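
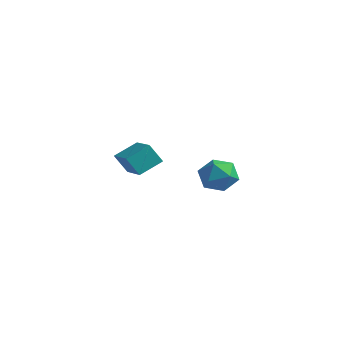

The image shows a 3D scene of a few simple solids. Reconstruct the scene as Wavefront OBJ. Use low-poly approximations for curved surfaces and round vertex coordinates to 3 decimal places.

v -2.798 -1.134 0.36
v -2.385 0.062 0.983
v -4.32 -0.333 -0.17
v -3.907 0.863 0.453
v -2.253 -0.783 -0.673
v -1.84 0.413 -0.05
v -3.775 0.018 -1.203
v -3.362 1.214 -0.58
v 2.413 0.13 0.8
v 3.012 -0.293 1.524
v 2.208 -1.367 0.096
v 2.807 -1.79 0.82
v 1.876 -1.425 1.069
v 2.003 -0.5 1.505
v 3.217 -1.16 0.115
v 3.344 -0.235 0.551
v 3.509 -1.09 1.101
v 2.68 -1.254 1.691
v 2.54 -0.406 -0.071
v 1.711 -0.57 0.519
f 2 4 1
f 5 2 1
f 1 4 3
f 3 5 1
f 2 8 4
f 6 2 5
f 6 8 2
f 4 8 3
f 7 5 3
f 3 8 7
f 7 6 5
f 8 6 7
f 9 20 14
f 9 14 10
f 9 10 16
f 9 16 19
f 9 19 20
f 10 14 18
f 14 20 13
f 20 19 11
f 19 16 15
f 16 10 17
f 12 18 13
f 12 13 11
f 12 11 15
f 12 15 17
f 12 17 18
f 13 18 14
f 11 13 20
f 15 11 19
f 17 15 16
f 18 17 10



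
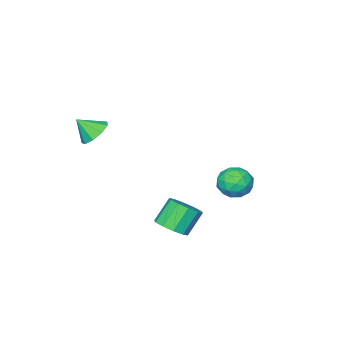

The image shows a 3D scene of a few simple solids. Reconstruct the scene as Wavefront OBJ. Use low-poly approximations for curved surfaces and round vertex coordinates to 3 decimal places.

v -4.289 1.451 -1.96
v -3.593 2.173 -1.499
v -2.907 0.427 -2.441
v -2.211 1.149 -1.98
v -2.879 0.543 -1.344
v -3.734 1.176 -1.046
v -2.766 1.424 -2.894
v -3.621 2.057 -2.596
v -2.652 2.157 -2.076
v -2.722 1.612 -1.118
v -3.778 0.988 -2.822
v -3.848 0.443 -1.864
v -4.062 1.902 -1.687
v -2.438 0.698 -2.253
v -2.831 0.342 -1.879
v -2.421 0.766 -1.608
v -4.145 1.316 -1.421
v -3.736 1.741 -1.15
v -3.317 0.782 -1.059
v -2.764 0.859 -2.79
v -2.355 1.284 -2.519
v -4.079 1.834 -2.332
v -3.669 2.258 -2.061
v -3.183 1.818 -2.881
v -3.1 2.317 -1.755
v -2.288 1.715 -2.038
v -2.614 1.876 -2.575
v -3.116 2.248 -2.4
v -3.141 1.997 -1.192
v -2.329 1.395 -1.475
v -2.722 1.039 -1.101
v -3.224 1.411 -0.926
v -2.588 1.987 -1.531
v -4.171 1.205 -2.465
v -3.359 0.603 -2.748
v -3.276 1.189 -3.014
v -3.778 1.561 -2.839
v -4.212 0.885 -1.902
v -3.4 0.283 -2.185
v -3.384 0.352 -1.54
v -3.886 0.724 -1.365
v -3.912 0.613 -2.409
v 2.545 -3.538 2.153
v 3.162 -3.915 1.462
v 3.215 -4.262 3.147
v 3.419 -3.332 1.713
v 3.267 -2.846 2.17
v 2.777 -2.684 2.619
v 2.179 -2.921 2.85
v 1.751 -3.447 2.755
v 1.695 -4.015 2.379
v 2.037 -4.36 1.897
v 2.616 -4.321 1.535
v 3.57 3.535 -1.55
v 4.337 3.763 -0.984
v 3.356 3.833 0.316
v 2.59 3.605 -0.25
v 4.098 4.279 -1.192
v 3.117 4.349 0.108
v 3.657 4.511 -1.537
v 2.677 4.581 -0.237
v 3.184 4.37 -1.887
v 2.203 4.44 -0.587
v 2.857 3.911 -2.108
v 1.877 3.98 -0.808
v 2.804 3.307 -2.116
v 1.823 3.377 -0.816
v 3.043 2.791 -1.908
v 2.062 2.861 -0.608
v 3.483 2.559 -1.563
v 2.503 2.629 -0.263
v 3.957 2.7 -1.213
v 2.976 2.77 0.087
v 4.283 3.16 -0.992
v 3.303 3.229 0.308
f 1 38 17
f 38 12 41
f 17 41 6
f 38 41 17
f 1 17 13
f 17 6 18
f 13 18 2
f 17 18 13
f 1 13 22
f 13 2 23
f 22 23 8
f 13 23 22
f 1 22 34
f 22 8 37
f 34 37 11
f 22 37 34
f 1 34 38
f 34 11 42
f 38 42 12
f 34 42 38
f 2 18 29
f 18 6 32
f 29 32 10
f 18 32 29
f 6 41 19
f 41 12 40
f 19 40 5
f 41 40 19
f 12 42 39
f 42 11 35
f 39 35 3
f 42 35 39
f 11 37 36
f 37 8 24
f 36 24 7
f 37 24 36
f 8 23 28
f 23 2 25
f 28 25 9
f 23 25 28
f 4 30 16
f 30 10 31
f 16 31 5
f 30 31 16
f 4 16 14
f 16 5 15
f 14 15 3
f 16 15 14
f 4 14 21
f 14 3 20
f 21 20 7
f 14 20 21
f 4 21 26
f 21 7 27
f 26 27 9
f 21 27 26
f 4 26 30
f 26 9 33
f 30 33 10
f 26 33 30
f 5 31 19
f 31 10 32
f 19 32 6
f 31 32 19
f 3 15 39
f 15 5 40
f 39 40 12
f 15 40 39
f 7 20 36
f 20 3 35
f 36 35 11
f 20 35 36
f 9 27 28
f 27 7 24
f 28 24 8
f 27 24 28
f 10 33 29
f 33 9 25
f 29 25 2
f 33 25 29
f 44 43 46
f 44 46 45
f 46 43 47
f 46 47 45
f 47 43 48
f 47 48 45
f 48 43 49
f 48 49 45
f 49 43 50
f 49 50 45
f 50 43 51
f 50 51 45
f 51 43 52
f 51 52 45
f 52 43 53
f 52 53 45
f 53 43 44
f 53 44 45
f 55 54 58
f 55 58 56
f 56 58 59
f 56 59 57
f 58 54 60
f 58 60 59
f 59 60 61
f 59 61 57
f 60 54 62
f 60 62 61
f 61 62 63
f 61 63 57
f 62 54 64
f 62 64 63
f 63 64 65
f 63 65 57
f 64 54 66
f 64 66 65
f 65 66 67
f 65 67 57
f 66 54 68
f 66 68 67
f 67 68 69
f 67 69 57
f 68 54 70
f 68 70 69
f 69 70 71
f 69 71 57
f 70 54 72
f 70 72 71
f 71 72 73
f 71 73 57
f 72 54 74
f 72 74 73
f 73 74 75
f 73 75 57
f 74 54 55
f 74 55 75
f 75 55 56
f 75 56 57



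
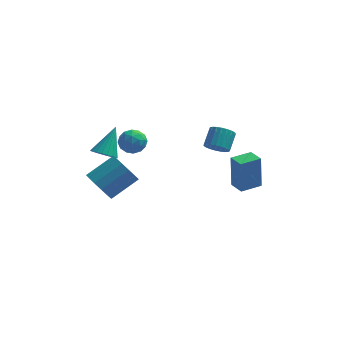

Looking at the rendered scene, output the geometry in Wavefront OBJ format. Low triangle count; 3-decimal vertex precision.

v 1.867 1.693 2.568
v 2.153 1.213 3.037
v 2.399 2.127 3.822
v 2.113 2.607 3.352
v 2.395 1.29 2.871
v 2.641 2.204 3.656
v 2.545 1.437 2.653
v 2.792 2.352 3.437
v 2.579 1.628 2.419
v 2.825 2.543 3.204
v 2.489 1.831 2.212
v 2.735 2.745 2.997
v 2.292 2.009 2.065
v 2.538 2.924 2.85
v 2.021 2.133 2.006
v 2.267 3.048 2.791
v 1.724 2.181 2.044
v 1.97 3.095 2.829
v 1.451 2.144 2.172
v 1.697 3.059 2.957
v 1.25 2.029 2.369
v 1.497 2.944 3.154
v 1.156 1.856 2.6
v 1.402 2.771 3.385
v 1.185 1.655 2.825
v 1.431 2.57 3.61
v 1.332 1.46 3.006
v 1.578 2.375 3.791
v 1.571 1.306 3.111
v 1.817 2.22 3.896
v 1.861 1.218 3.122
v 2.108 2.133 3.907
v 3.198 2.32 -1.315
v 3.124 2.43 0.821
v 2.6 3.119 -1.377
v 2.525 3.229 0.759
v 4.255 3.111 -1.319
v 4.18 3.221 0.817
v 3.656 3.91 -1.381
v 3.582 4.02 0.755
v -3.983 -1.883 1.563
v -3.303 -2.056 0.809
v -1.976 -1.17 1.803
v -2.657 -0.997 2.557
v -3.526 -1.587 0.689
v -2.2 -0.701 1.683
v -3.872 -1.198 0.803
v -2.545 -0.311 1.796
v -4.248 -0.992 1.12
v -2.921 -0.105 2.114
v -4.552 -1.025 1.556
v -3.226 -0.138 2.55
v -4.705 -1.288 1.994
v -3.378 -0.401 2.988
v -4.664 -1.71 2.317
v -3.337 -0.824 3.311
v -4.44 -2.179 2.437
v -3.114 -1.293 3.431
v -4.095 -2.569 2.324
v -2.768 -1.682 3.317
v -3.719 -2.775 2.006
v -2.392 -1.888 3
v -3.414 -2.742 1.57
v -2.088 -1.855 2.564
v -3.262 -2.479 1.132
v -1.935 -1.592 2.126
v -3.408 4.391 1.658
v -2.683 4.596 1.238
v -3.197 3.044 1.362
v -2.472 3.249 0.942
v -2.512 3.331 1.8
v -2.642 4.163 1.983
v -3.238 3.477 0.617
v -3.368 4.309 0.8
v -2.578 4.031 0.595
v -2.129 3.941 1.326
v -3.751 3.699 1.274
v -3.302 3.609 2.005
v -3.064 4.612 1.474
v -2.816 3.028 1.126
v -2.84 3.076 1.63
v -2.414 3.197 1.384
v -3.04 4.357 1.911
v -2.614 4.478 1.665
v -2.513 3.734 1.995
v -3.266 3.162 0.935
v -2.84 3.283 0.689
v -3.466 4.443 1.216
v -3.04 4.564 0.97
v -3.367 3.906 0.605
v -2.576 4.4 0.849
v -2.452 3.609 0.676
v -2.902 3.742 0.485
v -2.979 4.232 0.592
v -2.312 4.347 1.279
v -2.189 3.556 1.105
v -2.212 3.603 1.609
v -2.288 4.093 1.717
v -2.251 4.015 0.901
v -3.691 4.084 1.495
v -3.568 3.293 1.321
v -3.592 3.547 0.883
v -3.668 4.037 0.991
v -3.428 4.031 1.924
v -3.304 3.24 1.751
v -2.901 3.408 2.008
v -2.978 3.898 2.115
v -3.629 3.625 1.699
v -3.971 -0.026 2.823
v -3.231 -0.105 2.627
v -3.469 1.146 4.257
v -3.32 0.148 2.452
v -3.521 0.371 2.34
v -3.801 0.524 2.313
v -4.11 0.583 2.373
v -4.395 0.536 2.511
v -4.607 0.392 2.703
v -4.709 0.176 2.916
v -4.683 -0.076 3.113
v -4.535 -0.319 3.259
v -4.289 -0.511 3.33
v -3.988 -0.62 3.313
v -3.684 -0.626 3.212
v -3.43 -0.528 3.043
v -3.27 -0.344 2.836
f 2 1 5
f 2 5 3
f 3 5 6
f 3 6 4
f 5 1 7
f 5 7 6
f 6 7 8
f 6 8 4
f 7 1 9
f 7 9 8
f 8 9 10
f 8 10 4
f 9 1 11
f 9 11 10
f 10 11 12
f 10 12 4
f 11 1 13
f 11 13 12
f 12 13 14
f 12 14 4
f 13 1 15
f 13 15 14
f 14 15 16
f 14 16 4
f 15 1 17
f 15 17 16
f 16 17 18
f 16 18 4
f 17 1 19
f 17 19 18
f 18 19 20
f 18 20 4
f 19 1 21
f 19 21 20
f 20 21 22
f 20 22 4
f 21 1 23
f 21 23 22
f 22 23 24
f 22 24 4
f 23 1 25
f 23 25 24
f 24 25 26
f 24 26 4
f 25 1 27
f 25 27 26
f 26 27 28
f 26 28 4
f 27 1 29
f 27 29 28
f 28 29 30
f 28 30 4
f 29 1 31
f 29 31 30
f 30 31 32
f 30 32 4
f 31 1 2
f 31 2 32
f 32 2 3
f 32 3 4
f 34 36 33
f 37 34 33
f 33 36 35
f 35 37 33
f 34 40 36
f 38 34 37
f 38 40 34
f 36 40 35
f 39 37 35
f 35 40 39
f 39 38 37
f 40 38 39
f 42 41 45
f 42 45 43
f 43 45 46
f 43 46 44
f 45 41 47
f 45 47 46
f 46 47 48
f 46 48 44
f 47 41 49
f 47 49 48
f 48 49 50
f 48 50 44
f 49 41 51
f 49 51 50
f 50 51 52
f 50 52 44
f 51 41 53
f 51 53 52
f 52 53 54
f 52 54 44
f 53 41 55
f 53 55 54
f 54 55 56
f 54 56 44
f 55 41 57
f 55 57 56
f 56 57 58
f 56 58 44
f 57 41 59
f 57 59 58
f 58 59 60
f 58 60 44
f 59 41 61
f 59 61 60
f 60 61 62
f 60 62 44
f 61 41 63
f 61 63 62
f 62 63 64
f 62 64 44
f 63 41 65
f 63 65 64
f 64 65 66
f 64 66 44
f 65 41 42
f 65 42 66
f 66 42 43
f 66 43 44
f 67 104 83
f 104 78 107
f 83 107 72
f 104 107 83
f 67 83 79
f 83 72 84
f 79 84 68
f 83 84 79
f 67 79 88
f 79 68 89
f 88 89 74
f 79 89 88
f 67 88 100
f 88 74 103
f 100 103 77
f 88 103 100
f 67 100 104
f 100 77 108
f 104 108 78
f 100 108 104
f 68 84 95
f 84 72 98
f 95 98 76
f 84 98 95
f 72 107 85
f 107 78 106
f 85 106 71
f 107 106 85
f 78 108 105
f 108 77 101
f 105 101 69
f 108 101 105
f 77 103 102
f 103 74 90
f 102 90 73
f 103 90 102
f 74 89 94
f 89 68 91
f 94 91 75
f 89 91 94
f 70 96 82
f 96 76 97
f 82 97 71
f 96 97 82
f 70 82 80
f 82 71 81
f 80 81 69
f 82 81 80
f 70 80 87
f 80 69 86
f 87 86 73
f 80 86 87
f 70 87 92
f 87 73 93
f 92 93 75
f 87 93 92
f 70 92 96
f 92 75 99
f 96 99 76
f 92 99 96
f 71 97 85
f 97 76 98
f 85 98 72
f 97 98 85
f 69 81 105
f 81 71 106
f 105 106 78
f 81 106 105
f 73 86 102
f 86 69 101
f 102 101 77
f 86 101 102
f 75 93 94
f 93 73 90
f 94 90 74
f 93 90 94
f 76 99 95
f 99 75 91
f 95 91 68
f 99 91 95
f 110 109 112
f 110 112 111
f 112 109 113
f 112 113 111
f 113 109 114
f 113 114 111
f 114 109 115
f 114 115 111
f 115 109 116
f 115 116 111
f 116 109 117
f 116 117 111
f 117 109 118
f 117 118 111
f 118 109 119
f 118 119 111
f 119 109 120
f 119 120 111
f 120 109 121
f 120 121 111
f 121 109 122
f 121 122 111
f 122 109 123
f 122 123 111
f 123 109 124
f 123 124 111
f 124 109 125
f 124 125 111
f 125 109 110
f 125 110 111



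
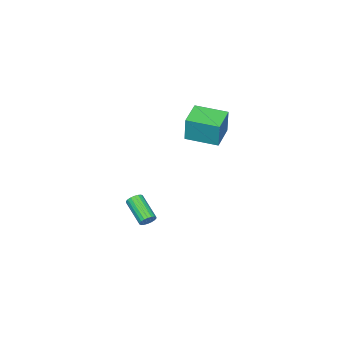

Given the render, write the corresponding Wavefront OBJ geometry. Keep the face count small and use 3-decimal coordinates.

v -1.24 -1.654 3.173
v -1.053 -1.486 4.773
v -1.715 0.15 3.04
v -1.529 0.317 4.64
v 0.249 -1.277 2.96
v 0.435 -1.11 4.56
v -0.227 0.526 2.827
v -0.04 0.694 4.427
v 1.223 -2.988 -3.758
v 1.415 -3.299 -4.113
v 0.709 -4.664 -3.297
v 0.517 -4.352 -2.942
v 1.58 -3.292 -3.958
v 0.874 -4.657 -3.141
v 1.675 -3.224 -3.763
v 0.969 -4.589 -2.946
v 1.68 -3.11 -3.567
v 0.974 -4.474 -2.751
v 1.594 -2.971 -3.409
v 0.889 -4.335 -2.593
v 1.435 -2.835 -3.321
v 0.73 -4.2 -2.504
v 1.234 -2.73 -3.318
v 0.529 -4.095 -2.502
v 1.031 -2.676 -3.403
v 0.325 -4.041 -2.587
v 0.866 -2.683 -3.559
v 0.16 -4.048 -2.742
v 0.771 -2.751 -3.754
v 0.065 -4.116 -2.937
v 0.766 -2.866 -3.949
v 0.06 -4.23 -3.133
v 0.851 -3.005 -4.107
v 0.146 -4.369 -3.291
v 1.01 -3.14 -4.196
v 0.305 -4.505 -3.379
v 1.211 -3.245 -4.198
v 0.506 -4.61 -3.382
f 2 4 1
f 5 2 1
f 1 4 3
f 3 5 1
f 2 8 4
f 6 2 5
f 6 8 2
f 4 8 3
f 7 5 3
f 3 8 7
f 7 6 5
f 8 6 7
f 10 9 13
f 10 13 11
f 11 13 14
f 11 14 12
f 13 9 15
f 13 15 14
f 14 15 16
f 14 16 12
f 15 9 17
f 15 17 16
f 16 17 18
f 16 18 12
f 17 9 19
f 17 19 18
f 18 19 20
f 18 20 12
f 19 9 21
f 19 21 20
f 20 21 22
f 20 22 12
f 21 9 23
f 21 23 22
f 22 23 24
f 22 24 12
f 23 9 25
f 23 25 24
f 24 25 26
f 24 26 12
f 25 9 27
f 25 27 26
f 26 27 28
f 26 28 12
f 27 9 29
f 27 29 28
f 28 29 30
f 28 30 12
f 29 9 31
f 29 31 30
f 30 31 32
f 30 32 12
f 31 9 33
f 31 33 32
f 32 33 34
f 32 34 12
f 33 9 35
f 33 35 34
f 34 35 36
f 34 36 12
f 35 9 37
f 35 37 36
f 36 37 38
f 36 38 12
f 37 9 10
f 37 10 38
f 38 10 11
f 38 11 12



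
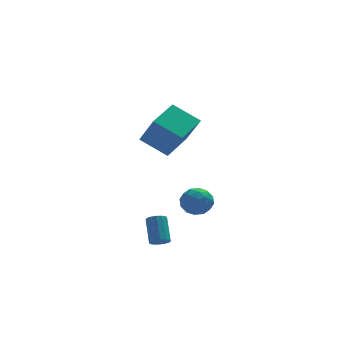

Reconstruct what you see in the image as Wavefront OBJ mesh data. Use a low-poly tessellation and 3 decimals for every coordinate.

v 0.569 -3.918 -4.49
v 0.826 -4.308 -4.129
v 0.868 -3.132 -2.889
v 0.611 -2.742 -3.25
v 1.072 -4.15 -4.287
v 1.115 -2.974 -3.047
v 1.158 -3.919 -4.51
v 1.201 -2.742 -3.27
v 1.058 -3.687 -4.726
v 1.1 -2.511 -3.486
v 0.802 -3.529 -4.867
v 0.844 -2.353 -3.627
v 0.472 -3.494 -4.889
v 0.514 -2.318 -3.649
v 0.173 -3.594 -4.784
v 0.215 -2.418 -3.543
v -0.001 -3.797 -4.585
v 0.042 -2.621 -3.345
v 0.007 -4.038 -4.357
v 0.049 -2.862 -3.117
v 0.192 -4.241 -4.171
v 0.235 -3.065 -2.93
v 0.498 -4.342 -4.086
v 0.541 -3.166 -2.845
v 1.41 -1.946 1.117
v 1.972 -2.996 2.872
v 0.026 -1.047 2.098
v 0.587 -2.097 3.853
v 2.813 -0.343 1.627
v 3.374 -1.393 3.382
v 1.428 0.556 2.608
v 1.99 -0.494 4.363
v 2.063 1.779 1.274
v 2.783 1.491 1.079
v 2.137 1.321 2.226
v 2.858 1.861 1.251
v 2.72 2.208 1.429
v 2.406 2.441 1.565
v 1.999 2.496 1.623
v 1.61 2.359 1.588
v 1.342 2.067 1.468
v 1.267 1.698 1.297
v 1.405 1.35 1.119
v 1.72 1.118 0.982
v 2.126 1.063 0.924
v 2.515 1.199 0.959
v 2.334 -0.732 -2.9
v 2.88 -0.33 -3.662
v 3.64 -1.63 -2.438
v 4.186 -1.228 -3.2
v 3.908 -0.647 -2.409
v 3.101 -0.092 -2.695
v 3.419 -1.868 -3.405
v 2.612 -1.313 -3.691
v 3.551 -1.032 -3.974
v 3.853 -0.277 -3.358
v 2.667 -1.683 -2.742
v 2.969 -0.928 -2.126
v 2.493 -0.452 -3.321
v 4.027 -1.508 -2.779
v 3.864 -1.166 -2.314
v 4.185 -0.93 -2.762
v 2.622 -0.312 -2.753
v 2.943 -0.076 -3.201
v 3.547 -0.262 -2.465
v 3.577 -1.884 -2.899
v 3.898 -1.648 -3.347
v 2.335 -1.03 -3.338
v 2.656 -0.794 -3.786
v 2.973 -1.698 -3.635
v 3.208 -0.628 -3.953
v 3.975 -1.156 -3.681
v 3.525 -1.533 -3.802
v 3.05 -1.206 -3.97
v 3.385 -0.184 -3.591
v 4.153 -0.712 -3.319
v 3.989 -0.371 -2.855
v 3.515 -0.044 -3.022
v 3.779 -0.597 -3.774
v 2.367 -1.248 -2.781
v 3.135 -1.776 -2.509
v 3.005 -1.916 -3.078
v 2.531 -1.589 -3.245
v 2.545 -0.804 -2.419
v 3.312 -1.332 -2.147
v 3.47 -0.754 -2.13
v 2.995 -0.427 -2.298
v 2.741 -1.363 -2.326
f 2 1 5
f 2 5 3
f 3 5 6
f 3 6 4
f 5 1 7
f 5 7 6
f 6 7 8
f 6 8 4
f 7 1 9
f 7 9 8
f 8 9 10
f 8 10 4
f 9 1 11
f 9 11 10
f 10 11 12
f 10 12 4
f 11 1 13
f 11 13 12
f 12 13 14
f 12 14 4
f 13 1 15
f 13 15 14
f 14 15 16
f 14 16 4
f 15 1 17
f 15 17 16
f 16 17 18
f 16 18 4
f 17 1 19
f 17 19 18
f 18 19 20
f 18 20 4
f 19 1 21
f 19 21 20
f 20 21 22
f 20 22 4
f 21 1 23
f 21 23 22
f 22 23 24
f 22 24 4
f 23 1 2
f 23 2 24
f 24 2 3
f 24 3 4
f 26 28 25
f 29 26 25
f 25 28 27
f 27 29 25
f 26 32 28
f 30 26 29
f 30 32 26
f 28 32 27
f 31 29 27
f 27 32 31
f 31 30 29
f 32 30 31
f 34 33 36
f 34 36 35
f 36 33 37
f 36 37 35
f 37 33 38
f 37 38 35
f 38 33 39
f 38 39 35
f 39 33 40
f 39 40 35
f 40 33 41
f 40 41 35
f 41 33 42
f 41 42 35
f 42 33 43
f 42 43 35
f 43 33 44
f 43 44 35
f 44 33 45
f 44 45 35
f 45 33 46
f 45 46 35
f 46 33 34
f 46 34 35
f 47 84 63
f 84 58 87
f 63 87 52
f 84 87 63
f 47 63 59
f 63 52 64
f 59 64 48
f 63 64 59
f 47 59 68
f 59 48 69
f 68 69 54
f 59 69 68
f 47 68 80
f 68 54 83
f 80 83 57
f 68 83 80
f 47 80 84
f 80 57 88
f 84 88 58
f 80 88 84
f 48 64 75
f 64 52 78
f 75 78 56
f 64 78 75
f 52 87 65
f 87 58 86
f 65 86 51
f 87 86 65
f 58 88 85
f 88 57 81
f 85 81 49
f 88 81 85
f 57 83 82
f 83 54 70
f 82 70 53
f 83 70 82
f 54 69 74
f 69 48 71
f 74 71 55
f 69 71 74
f 50 76 62
f 76 56 77
f 62 77 51
f 76 77 62
f 50 62 60
f 62 51 61
f 60 61 49
f 62 61 60
f 50 60 67
f 60 49 66
f 67 66 53
f 60 66 67
f 50 67 72
f 67 53 73
f 72 73 55
f 67 73 72
f 50 72 76
f 72 55 79
f 76 79 56
f 72 79 76
f 51 77 65
f 77 56 78
f 65 78 52
f 77 78 65
f 49 61 85
f 61 51 86
f 85 86 58
f 61 86 85
f 53 66 82
f 66 49 81
f 82 81 57
f 66 81 82
f 55 73 74
f 73 53 70
f 74 70 54
f 73 70 74
f 56 79 75
f 79 55 71
f 75 71 48
f 79 71 75



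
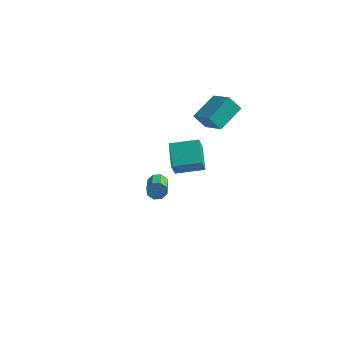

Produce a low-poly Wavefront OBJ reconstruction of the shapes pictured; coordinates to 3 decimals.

v -3.035 1.504 -3.951
v -2.686 1.44 -4.484
v -1.916 -0.208 -3.781
v -2.265 -0.144 -3.249
v -2.453 1.697 -4.137
v -1.684 0.048 -3.435
v -2.562 1.84 -3.681
v -1.792 0.192 -2.979
v -2.947 1.787 -3.384
v -2.177 0.139 -2.681
v -3.384 1.568 -3.419
v -2.614 -0.08 -2.716
v -3.616 1.312 -3.765
v -2.847 -0.337 -3.063
v -3.508 1.168 -4.221
v -2.738 -0.48 -3.519
v -3.123 1.221 -4.519
v -2.353 -0.427 -3.816
v 0.253 1.051 2.513
v -0.402 0.804 3.399
v 0.737 2.718 3.334
v 0.082 2.471 4.221
v 1.578 0.289 3.279
v 0.923 0.042 4.166
v 2.062 1.956 4.101
v 1.407 1.709 4.987
v 0.987 -4.41 2.602
v 1.016 -4.931 3.57
v 0.197 -3.094 3.334
v 0.226 -3.616 4.302
v 2.474 -3.704 2.938
v 2.503 -4.226 3.906
v 1.684 -2.389 3.67
v 1.713 -2.91 4.638
f 2 1 5
f 2 5 3
f 3 5 6
f 3 6 4
f 5 1 7
f 5 7 6
f 6 7 8
f 6 8 4
f 7 1 9
f 7 9 8
f 8 9 10
f 8 10 4
f 9 1 11
f 9 11 10
f 10 11 12
f 10 12 4
f 11 1 13
f 11 13 12
f 12 13 14
f 12 14 4
f 13 1 15
f 13 15 14
f 14 15 16
f 14 16 4
f 15 1 17
f 15 17 16
f 16 17 18
f 16 18 4
f 17 1 2
f 17 2 18
f 18 2 3
f 18 3 4
f 20 22 19
f 23 20 19
f 19 22 21
f 21 23 19
f 20 26 22
f 24 20 23
f 24 26 20
f 22 26 21
f 25 23 21
f 21 26 25
f 25 24 23
f 26 24 25
f 28 30 27
f 31 28 27
f 27 30 29
f 29 31 27
f 28 34 30
f 32 28 31
f 32 34 28
f 30 34 29
f 33 31 29
f 29 34 33
f 33 32 31
f 34 32 33



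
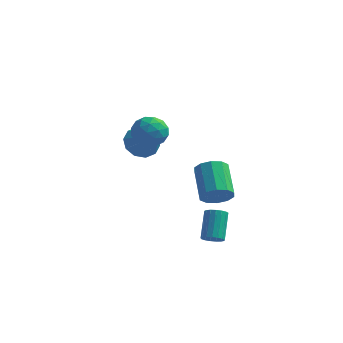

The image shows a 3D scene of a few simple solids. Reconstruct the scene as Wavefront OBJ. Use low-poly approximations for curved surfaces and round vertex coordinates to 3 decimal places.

v 4.126 -3.296 -2.264
v 4.641 -3.37 -2.086
v 4.369 -2.358 -0.877
v 3.854 -2.284 -1.056
v 4.661 -3.167 -2.252
v 4.388 -2.155 -1.043
v 4.558 -2.993 -2.421
v 4.285 -1.981 -1.212
v 4.356 -2.889 -2.554
v 4.083 -1.876 -1.345
v 4.101 -2.878 -2.62
v 3.829 -1.865 -1.412
v 3.853 -2.963 -2.605
v 3.58 -1.95 -1.397
v 3.667 -3.124 -2.512
v 3.394 -2.111 -1.304
v 3.586 -3.325 -2.362
v 3.313 -2.312 -1.154
v 3.629 -3.519 -2.19
v 3.356 -2.506 -0.981
v 3.786 -3.662 -2.035
v 3.513 -2.65 -0.826
v 4.021 -3.721 -1.932
v 3.748 -2.709 -0.723
v 4.28 -3.683 -1.905
v 4.007 -2.671 -0.697
v 4.504 -3.557 -1.961
v 4.231 -2.544 -0.752
v -0.417 1.036 2.561
v 0.164 0.473 2.03
v -1.604 0.047 2.31
v -1.023 -0.516 1.779
v -0.889 -0.446 2.735
v -0.155 0.165 2.89
v -1.285 0.355 1.45
v -0.551 0.966 1.605
v -0.372 0.052 1.344
v -0.128 -0.443 2.138
v -1.312 0.963 2.202
v -1.068 0.468 2.996
v -0.022 0.841 2.318
v -1.418 -0.321 2.022
v -1.339 -0.28 2.584
v -0.998 -0.611 2.272
v -0.21 0.66 2.823
v 0.132 0.329 2.511
v -0.488 -0.211 2.925
v -1.572 0.191 1.829
v -1.23 -0.14 1.517
v -0.442 1.131 2.068
v -0.101 0.8 1.756
v -0.952 0.731 1.415
v 0.004 0.263 1.603
v -0.694 -0.318 1.455
v -0.847 0.194 1.261
v -0.416 0.553 1.353
v 0.148 -0.029 2.069
v -0.55 -0.609 1.922
v -0.471 -0.569 2.483
v -0.04 -0.21 2.575
v -0.168 -0.276 1.666
v -0.89 1.129 2.418
v -1.588 0.549 2.271
v -1.4 0.73 1.765
v -0.969 1.089 1.857
v -0.746 0.838 2.885
v -1.444 0.257 2.737
v -1.024 -0.033 2.987
v -0.593 0.326 3.079
v -1.272 0.796 2.674
v -2.551 3.109 -0.098
v -1.853 3.737 -0.441
v -1.229 2.251 1.018
v -2.11 3.992 0.059
v -2.535 3.91 0.5
v -2.966 3.522 0.713
v -3.239 2.976 0.616
v -3.249 2.48 0.246
v -2.992 2.225 -0.254
v -2.566 2.307 -0.695
v -2.135 2.695 -0.908
v -1.863 3.242 -0.811
v 2.282 1.372 -2.071
v 2.937 1.927 -2.211
v 2.034 3.282 -1.068
v 1.378 2.728 -0.929
v 2.569 2.005 -2.595
v 1.666 3.361 -1.452
v 2.091 1.841 -2.779
v 1.188 3.197 -1.636
v 1.686 1.499 -2.693
v 0.782 2.854 -1.55
v 1.508 1.108 -2.369
v 0.605 2.463 -1.226
v 1.626 0.818 -1.932
v 0.723 2.173 -0.789
v 1.994 0.739 -1.548
v 1.091 2.095 -0.405
v 2.472 0.903 -1.364
v 1.569 2.259 -0.221
v 2.878 1.246 -1.45
v 1.974 2.601 -0.307
v 3.055 1.637 -1.774
v 2.152 2.992 -0.631
f 2 1 5
f 2 5 3
f 3 5 6
f 3 6 4
f 5 1 7
f 5 7 6
f 6 7 8
f 6 8 4
f 7 1 9
f 7 9 8
f 8 9 10
f 8 10 4
f 9 1 11
f 9 11 10
f 10 11 12
f 10 12 4
f 11 1 13
f 11 13 12
f 12 13 14
f 12 14 4
f 13 1 15
f 13 15 14
f 14 15 16
f 14 16 4
f 15 1 17
f 15 17 16
f 16 17 18
f 16 18 4
f 17 1 19
f 17 19 18
f 18 19 20
f 18 20 4
f 19 1 21
f 19 21 20
f 20 21 22
f 20 22 4
f 21 1 23
f 21 23 22
f 22 23 24
f 22 24 4
f 23 1 25
f 23 25 24
f 24 25 26
f 24 26 4
f 25 1 27
f 25 27 26
f 26 27 28
f 26 28 4
f 27 1 2
f 27 2 28
f 28 2 3
f 28 3 4
f 29 66 45
f 66 40 69
f 45 69 34
f 66 69 45
f 29 45 41
f 45 34 46
f 41 46 30
f 45 46 41
f 29 41 50
f 41 30 51
f 50 51 36
f 41 51 50
f 29 50 62
f 50 36 65
f 62 65 39
f 50 65 62
f 29 62 66
f 62 39 70
f 66 70 40
f 62 70 66
f 30 46 57
f 46 34 60
f 57 60 38
f 46 60 57
f 34 69 47
f 69 40 68
f 47 68 33
f 69 68 47
f 40 70 67
f 70 39 63
f 67 63 31
f 70 63 67
f 39 65 64
f 65 36 52
f 64 52 35
f 65 52 64
f 36 51 56
f 51 30 53
f 56 53 37
f 51 53 56
f 32 58 44
f 58 38 59
f 44 59 33
f 58 59 44
f 32 44 42
f 44 33 43
f 42 43 31
f 44 43 42
f 32 42 49
f 42 31 48
f 49 48 35
f 42 48 49
f 32 49 54
f 49 35 55
f 54 55 37
f 49 55 54
f 32 54 58
f 54 37 61
f 58 61 38
f 54 61 58
f 33 59 47
f 59 38 60
f 47 60 34
f 59 60 47
f 31 43 67
f 43 33 68
f 67 68 40
f 43 68 67
f 35 48 64
f 48 31 63
f 64 63 39
f 48 63 64
f 37 55 56
f 55 35 52
f 56 52 36
f 55 52 56
f 38 61 57
f 61 37 53
f 57 53 30
f 61 53 57
f 72 71 74
f 72 74 73
f 74 71 75
f 74 75 73
f 75 71 76
f 75 76 73
f 76 71 77
f 76 77 73
f 77 71 78
f 77 78 73
f 78 71 79
f 78 79 73
f 79 71 80
f 79 80 73
f 80 71 81
f 80 81 73
f 81 71 82
f 81 82 73
f 82 71 72
f 82 72 73
f 84 83 87
f 84 87 85
f 85 87 88
f 85 88 86
f 87 83 89
f 87 89 88
f 88 89 90
f 88 90 86
f 89 83 91
f 89 91 90
f 90 91 92
f 90 92 86
f 91 83 93
f 91 93 92
f 92 93 94
f 92 94 86
f 93 83 95
f 93 95 94
f 94 95 96
f 94 96 86
f 95 83 97
f 95 97 96
f 96 97 98
f 96 98 86
f 97 83 99
f 97 99 98
f 98 99 100
f 98 100 86
f 99 83 101
f 99 101 100
f 100 101 102
f 100 102 86
f 101 83 103
f 101 103 102
f 102 103 104
f 102 104 86
f 103 83 84
f 103 84 104
f 104 84 85
f 104 85 86



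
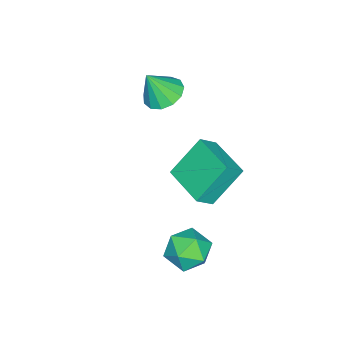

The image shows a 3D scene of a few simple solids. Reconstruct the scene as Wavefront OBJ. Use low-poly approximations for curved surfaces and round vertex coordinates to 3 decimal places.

v -1.445 -1.532 1.028
v -0.85 -2.131 0.592
v -0.955 -2.068 2.432
v -0.577 -1.677 0.67
v -0.58 -1.177 0.862
v -0.858 -0.79 1.106
v -1.322 -0.639 1.326
v -1.825 -0.771 1.451
v -2.208 -1.145 1.442
v -2.348 -1.642 1.302
v -2.202 -2.104 1.075
v -1.816 -2.385 0.833
v -1.312 -2.395 0.653
v 3.269 2.733 -4.144
v 4.221 2.269 -3.978
v 2.599 1.831 -2.822
v 3.551 1.367 -2.656
v 3.42 2.41 -2.446
v 3.834 2.968 -3.263
v 2.986 1.132 -3.537
v 3.4 1.69 -4.354
v 4.046 1.279 -3.603
v 4.314 2.069 -2.929
v 2.506 2.031 -3.871
v 2.774 2.821 -3.197
v -1.135 -0.306 -3.897
v -0.423 -0.713 -3.179
v -2.309 0.502 -2.274
v -1.598 0.095 -1.556
v -0.022 1.485 -3.984
v 0.689 1.078 -3.266
v -1.197 2.293 -2.361
v -0.485 1.886 -1.643
f 2 1 4
f 2 4 3
f 4 1 5
f 4 5 3
f 5 1 6
f 5 6 3
f 6 1 7
f 6 7 3
f 7 1 8
f 7 8 3
f 8 1 9
f 8 9 3
f 9 1 10
f 9 10 3
f 10 1 11
f 10 11 3
f 11 1 12
f 11 12 3
f 12 1 13
f 12 13 3
f 13 1 2
f 13 2 3
f 14 25 19
f 14 19 15
f 14 15 21
f 14 21 24
f 14 24 25
f 15 19 23
f 19 25 18
f 25 24 16
f 24 21 20
f 21 15 22
f 17 23 18
f 17 18 16
f 17 16 20
f 17 20 22
f 17 22 23
f 18 23 19
f 16 18 25
f 20 16 24
f 22 20 21
f 23 22 15
f 27 29 26
f 30 27 26
f 26 29 28
f 28 30 26
f 27 33 29
f 31 27 30
f 31 33 27
f 29 33 28
f 32 30 28
f 28 33 32
f 32 31 30
f 33 31 32



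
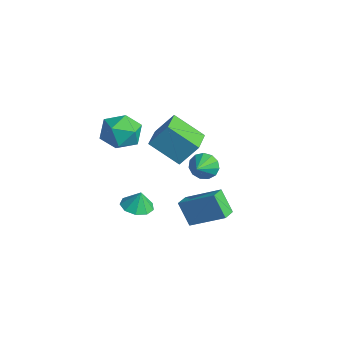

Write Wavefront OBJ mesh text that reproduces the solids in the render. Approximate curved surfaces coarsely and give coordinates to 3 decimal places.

v -1.347 -2.618 1.175
v -0.716 -3.182 0.297
v -2.244 -4.318 1.623
v -1.613 -4.882 0.745
v -1.042 -4.483 1.745
v -0.487 -3.432 1.469
v -2.473 -4.068 0.451
v -1.918 -3.017 0.175
v -1.412 -4.078 -0.15
v -0.528 -4.335 0.649
v -2.432 -3.165 1.271
v -1.548 -3.422 2.07
v 2.977 -2.836 -1.861
v 4.298 -1.533 -0.814
v 2.432 -2.122 -2.06
v 3.753 -0.82 -1.014
v 3.747 -2.6 -3.126
v 5.068 -1.298 -2.08
v 3.202 -1.887 -3.326
v 4.523 -0.584 -2.279
v 1.114 -0.346 -1.195
v 1.608 -0.343 -1.862
v 1.806 -1.154 -0.685
v 1.775 -0.016 -1.572
v 1.732 0.206 -1.162
v 1.493 0.252 -0.763
v 1.133 0.109 -0.501
v 0.767 -0.179 -0.46
v 0.511 -0.52 -0.652
v 0.446 -0.806 -1.016
v 0.593 -0.946 -1.437
v 0.906 -0.896 -1.782
v 1.284 -0.671 -1.94
v -2.038 -1.907 -0.993
v -1.597 -1 0.3
v -3.421 -0.797 -1.3
v -2.981 0.11 -0.007
v -0.819 -0.73 -2.233
v -0.379 0.177 -0.94
v -2.203 0.38 -2.54
v -1.762 1.287 -1.247
v 0.124 -3.688 -3.743
v 0.891 -4.16 -3.761
v 0.256 -3.512 -2.697
v 1.006 -3.566 -3.875
v 0.708 -3.029 -3.929
v 0.137 -2.801 -3.895
v -0.44 -2.988 -3.791
v -0.753 -3.503 -3.664
v -0.656 -4.104 -3.575
v -0.194 -4.511 -3.564
v 0.417 -4.533 -3.638
f 1 12 6
f 1 6 2
f 1 2 8
f 1 8 11
f 1 11 12
f 2 6 10
f 6 12 5
f 12 11 3
f 11 8 7
f 8 2 9
f 4 10 5
f 4 5 3
f 4 3 7
f 4 7 9
f 4 9 10
f 5 10 6
f 3 5 12
f 7 3 11
f 9 7 8
f 10 9 2
f 14 16 13
f 17 14 13
f 13 16 15
f 15 17 13
f 14 20 16
f 18 14 17
f 18 20 14
f 16 20 15
f 19 17 15
f 15 20 19
f 19 18 17
f 20 18 19
f 22 21 24
f 22 24 23
f 24 21 25
f 24 25 23
f 25 21 26
f 25 26 23
f 26 21 27
f 26 27 23
f 27 21 28
f 27 28 23
f 28 21 29
f 28 29 23
f 29 21 30
f 29 30 23
f 30 21 31
f 30 31 23
f 31 21 32
f 31 32 23
f 32 21 33
f 32 33 23
f 33 21 22
f 33 22 23
f 35 37 34
f 38 35 34
f 34 37 36
f 36 38 34
f 35 41 37
f 39 35 38
f 39 41 35
f 37 41 36
f 40 38 36
f 36 41 40
f 40 39 38
f 41 39 40
f 43 42 45
f 43 45 44
f 45 42 46
f 45 46 44
f 46 42 47
f 46 47 44
f 47 42 48
f 47 48 44
f 48 42 49
f 48 49 44
f 49 42 50
f 49 50 44
f 50 42 51
f 50 51 44
f 51 42 52
f 51 52 44
f 52 42 43
f 52 43 44



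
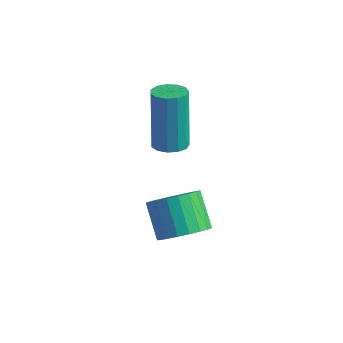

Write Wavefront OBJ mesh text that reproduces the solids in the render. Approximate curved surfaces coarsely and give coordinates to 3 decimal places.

v 4.208 -2.658 1.963
v 4.637 -3.007 2.541
v 3.86 -2.512 3.416
v 3.432 -2.162 2.837
v 4.789 -2.713 2.51
v 4.013 -2.218 3.384
v 4.841 -2.41 2.384
v 4.065 -1.914 3.259
v 4.784 -2.149 2.186
v 4.008 -1.653 3.06
v 4.627 -1.976 1.948
v 3.851 -1.481 2.823
v 4.398 -1.921 1.714
v 3.621 -1.426 2.588
v 4.136 -1.994 1.522
v 3.359 -1.498 2.397
v 3.886 -2.181 1.407
v 3.11 -1.686 2.281
v 3.692 -2.451 1.387
v 2.916 -1.955 2.262
v 3.588 -2.756 1.468
v 2.811 -2.261 2.342
v 3.59 -3.045 1.633
v 2.814 -2.549 2.508
v 3.7 -3.266 1.856
v 2.923 -2.771 2.731
v 3.897 -3.382 2.097
v 3.121 -2.887 2.972
v 4.148 -3.373 2.315
v 3.372 -2.878 3.19
v 4.41 -3.241 2.472
v 3.634 -2.745 3.347
v 1.322 0.474 1.965
v 1.785 0.824 1.971
v 1.42 1.276 4.02
v 0.958 0.926 4.015
v 1.53 1.009 1.884
v 1.166 1.461 3.934
v 1.21 1.025 1.824
v 0.845 1.477 3.873
v 0.925 0.866 1.808
v 0.56 1.318 3.857
v 0.766 0.582 1.842
v 0.401 1.034 3.892
v 0.784 0.264 1.916
v 0.419 0.716 3.965
v 0.973 0.013 2.005
v 0.608 0.465 4.054
v 1.273 -0.092 2.081
v 0.908 0.36 4.131
v 1.588 -0.017 2.121
v 1.224 0.435 4.17
v 1.819 0.213 2.111
v 1.455 0.665 4.161
v 1.893 0.527 2.055
v 1.528 0.979 4.104
f 2 1 5
f 2 5 3
f 3 5 6
f 3 6 4
f 5 1 7
f 5 7 6
f 6 7 8
f 6 8 4
f 7 1 9
f 7 9 8
f 8 9 10
f 8 10 4
f 9 1 11
f 9 11 10
f 10 11 12
f 10 12 4
f 11 1 13
f 11 13 12
f 12 13 14
f 12 14 4
f 13 1 15
f 13 15 14
f 14 15 16
f 14 16 4
f 15 1 17
f 15 17 16
f 16 17 18
f 16 18 4
f 17 1 19
f 17 19 18
f 18 19 20
f 18 20 4
f 19 1 21
f 19 21 20
f 20 21 22
f 20 22 4
f 21 1 23
f 21 23 22
f 22 23 24
f 22 24 4
f 23 1 25
f 23 25 24
f 24 25 26
f 24 26 4
f 25 1 27
f 25 27 26
f 26 27 28
f 26 28 4
f 27 1 29
f 27 29 28
f 28 29 30
f 28 30 4
f 29 1 31
f 29 31 30
f 30 31 32
f 30 32 4
f 31 1 2
f 31 2 32
f 32 2 3
f 32 3 4
f 34 33 37
f 34 37 35
f 35 37 38
f 35 38 36
f 37 33 39
f 37 39 38
f 38 39 40
f 38 40 36
f 39 33 41
f 39 41 40
f 40 41 42
f 40 42 36
f 41 33 43
f 41 43 42
f 42 43 44
f 42 44 36
f 43 33 45
f 43 45 44
f 44 45 46
f 44 46 36
f 45 33 47
f 45 47 46
f 46 47 48
f 46 48 36
f 47 33 49
f 47 49 48
f 48 49 50
f 48 50 36
f 49 33 51
f 49 51 50
f 50 51 52
f 50 52 36
f 51 33 53
f 51 53 52
f 52 53 54
f 52 54 36
f 53 33 55
f 53 55 54
f 54 55 56
f 54 56 36
f 55 33 34
f 55 34 56
f 56 34 35
f 56 35 36



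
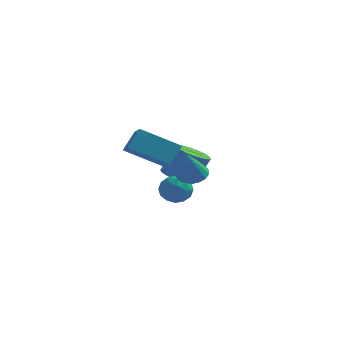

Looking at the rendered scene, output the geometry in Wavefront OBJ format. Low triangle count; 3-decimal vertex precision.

v 1.107 2.909 -2.906
v 1.771 2.351 -3.052
v 2.397 2.712 -1.579
v 1.733 3.271 -1.434
v 1.909 2.689 -3.193
v 2.535 3.05 -1.721
v 1.888 3.071 -3.278
v 2.514 3.432 -1.806
v 1.712 3.421 -3.289
v 2.338 3.782 -1.817
v 1.417 3.669 -3.224
v 2.043 4.03 -1.752
v 1.06 3.767 -3.096
v 1.686 4.128 -1.624
v 0.712 3.695 -2.931
v 1.338 4.057 -1.459
v 0.443 3.468 -2.761
v 1.069 3.829 -1.288
v 0.305 3.13 -2.619
v 0.931 3.491 -1.147
v 0.326 2.748 -2.534
v 0.952 3.109 -1.062
v 0.502 2.398 -2.523
v 1.128 2.759 -1.051
v 0.797 2.15 -2.588
v 1.423 2.511 -1.116
v 1.154 2.052 -2.716
v 1.78 2.413 -1.244
v 1.502 2.123 -2.881
v 2.128 2.485 -1.409
v 0.031 -0.668 -0.048
v 0.321 0.057 0.863
v -0.522 0.19 -0.556
v -0.232 0.915 0.356
v 1.812 -0.115 -1.056
v 2.102 0.61 -0.144
v 1.259 0.743 -1.563
v 1.549 1.468 -0.652
v 1.811 1.527 -2.663
v 2.458 1.103 -2.936
v 1.042 0.457 -2.824
v 1.689 0.033 -3.097
v 1.649 0.258 -2.309
v 2.124 0.919 -2.21
v 1.376 0.641 -3.55
v 1.851 1.302 -3.451
v 2.189 0.556 -3.485
v 2.358 0.319 -2.718
v 1.142 1.241 -3.042
v 1.311 1.004 -2.275
v 2.202 1.409 -2.785
v 1.298 0.151 -2.975
v 1.275 0.283 -2.512
v 1.655 0.034 -2.672
v 2.006 1.3 -2.358
v 2.386 1.051 -2.519
v 1.911 0.555 -2.151
v 1.114 0.509 -3.241
v 1.494 0.26 -3.402
v 1.845 1.526 -3.088
v 2.225 1.277 -3.248
v 1.589 1.005 -3.609
v 2.424 0.838 -3.268
v 1.972 0.209 -3.363
v 1.788 0.567 -3.629
v 2.067 0.955 -3.571
v 2.523 0.699 -2.818
v 2.071 0.07 -2.912
v 2.048 0.202 -2.449
v 2.327 0.591 -2.391
v 2.365 0.377 -3.14
v 1.429 1.49 -2.848
v 0.977 0.861 -2.942
v 1.173 0.969 -3.369
v 1.452 1.358 -3.311
v 1.528 1.351 -2.397
v 1.076 0.722 -2.492
v 1.433 0.605 -2.189
v 1.712 0.993 -2.131
v 1.135 1.183 -2.62
v 3.556 -2.355 -0.624
v 4.272 -2.29 -0.598
v 3.584 -3.245 0.824
v 4.158 -2.014 -0.426
v 3.906 -1.816 -0.3
v 3.573 -1.742 -0.248
v 3.237 -1.808 -0.282
v 2.973 -2 -0.394
v 2.843 -2.273 -0.559
v 2.876 -2.565 -0.739
v 3.065 -2.809 -0.893
v 3.366 -2.949 -0.985
v 3.711 -2.953 -0.994
v 4.02 -2.82 -0.919
v 4.222 -2.581 -0.776
f 2 1 5
f 2 5 3
f 3 5 6
f 3 6 4
f 5 1 7
f 5 7 6
f 6 7 8
f 6 8 4
f 7 1 9
f 7 9 8
f 8 9 10
f 8 10 4
f 9 1 11
f 9 11 10
f 10 11 12
f 10 12 4
f 11 1 13
f 11 13 12
f 12 13 14
f 12 14 4
f 13 1 15
f 13 15 14
f 14 15 16
f 14 16 4
f 15 1 17
f 15 17 16
f 16 17 18
f 16 18 4
f 17 1 19
f 17 19 18
f 18 19 20
f 18 20 4
f 19 1 21
f 19 21 20
f 20 21 22
f 20 22 4
f 21 1 23
f 21 23 22
f 22 23 24
f 22 24 4
f 23 1 25
f 23 25 24
f 24 25 26
f 24 26 4
f 25 1 27
f 25 27 26
f 26 27 28
f 26 28 4
f 27 1 29
f 27 29 28
f 28 29 30
f 28 30 4
f 29 1 2
f 29 2 30
f 30 2 3
f 30 3 4
f 32 34 31
f 35 32 31
f 31 34 33
f 33 35 31
f 32 38 34
f 36 32 35
f 36 38 32
f 34 38 33
f 37 35 33
f 33 38 37
f 37 36 35
f 38 36 37
f 39 76 55
f 76 50 79
f 55 79 44
f 76 79 55
f 39 55 51
f 55 44 56
f 51 56 40
f 55 56 51
f 39 51 60
f 51 40 61
f 60 61 46
f 51 61 60
f 39 60 72
f 60 46 75
f 72 75 49
f 60 75 72
f 39 72 76
f 72 49 80
f 76 80 50
f 72 80 76
f 40 56 67
f 56 44 70
f 67 70 48
f 56 70 67
f 44 79 57
f 79 50 78
f 57 78 43
f 79 78 57
f 50 80 77
f 80 49 73
f 77 73 41
f 80 73 77
f 49 75 74
f 75 46 62
f 74 62 45
f 75 62 74
f 46 61 66
f 61 40 63
f 66 63 47
f 61 63 66
f 42 68 54
f 68 48 69
f 54 69 43
f 68 69 54
f 42 54 52
f 54 43 53
f 52 53 41
f 54 53 52
f 42 52 59
f 52 41 58
f 59 58 45
f 52 58 59
f 42 59 64
f 59 45 65
f 64 65 47
f 59 65 64
f 42 64 68
f 64 47 71
f 68 71 48
f 64 71 68
f 43 69 57
f 69 48 70
f 57 70 44
f 69 70 57
f 41 53 77
f 53 43 78
f 77 78 50
f 53 78 77
f 45 58 74
f 58 41 73
f 74 73 49
f 58 73 74
f 47 65 66
f 65 45 62
f 66 62 46
f 65 62 66
f 48 71 67
f 71 47 63
f 67 63 40
f 71 63 67
f 82 81 84
f 82 84 83
f 84 81 85
f 84 85 83
f 85 81 86
f 85 86 83
f 86 81 87
f 86 87 83
f 87 81 88
f 87 88 83
f 88 81 89
f 88 89 83
f 89 81 90
f 89 90 83
f 90 81 91
f 90 91 83
f 91 81 92
f 91 92 83
f 92 81 93
f 92 93 83
f 93 81 94
f 93 94 83
f 94 81 95
f 94 95 83
f 95 81 82
f 95 82 83



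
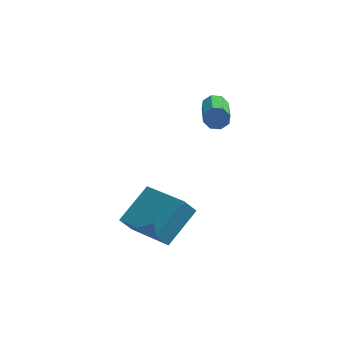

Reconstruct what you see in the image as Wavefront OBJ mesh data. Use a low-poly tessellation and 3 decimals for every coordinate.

v 1.957 -2.494 0.498
v 2.782 -1.201 1.439
v 0.409 -1.19 0.063
v 1.235 0.104 1.004
v 2.365 -2.244 -0.204
v 3.191 -0.95 0.737
v 0.818 -0.939 -0.639
v 1.643 0.354 0.302
v 3.315 3.451 3.213
v 3.536 3.645 3.641
v 3.807 1.882 4.296
v 3.585 1.689 3.867
v 3.143 3.599 3.681
v 3.413 1.836 4.336
v 2.85 3.467 3.445
v 3.121 1.704 4.1
v 2.829 3.325 3.074
v 3.1 1.563 3.729
v 3.093 3.258 2.784
v 3.364 1.495 3.439
v 3.487 3.304 2.744
v 3.757 1.541 3.399
v 3.779 3.436 2.98
v 4.05 1.673 3.635
v 3.8 3.577 3.351
v 4.071 1.815 4.006
f 2 4 1
f 5 2 1
f 1 4 3
f 3 5 1
f 2 8 4
f 6 2 5
f 6 8 2
f 4 8 3
f 7 5 3
f 3 8 7
f 7 6 5
f 8 6 7
f 10 9 13
f 10 13 11
f 11 13 14
f 11 14 12
f 13 9 15
f 13 15 14
f 14 15 16
f 14 16 12
f 15 9 17
f 15 17 16
f 16 17 18
f 16 18 12
f 17 9 19
f 17 19 18
f 18 19 20
f 18 20 12
f 19 9 21
f 19 21 20
f 20 21 22
f 20 22 12
f 21 9 23
f 21 23 22
f 22 23 24
f 22 24 12
f 23 9 25
f 23 25 24
f 24 25 26
f 24 26 12
f 25 9 10
f 25 10 26
f 26 10 11
f 26 11 12



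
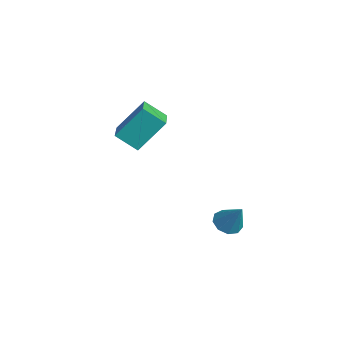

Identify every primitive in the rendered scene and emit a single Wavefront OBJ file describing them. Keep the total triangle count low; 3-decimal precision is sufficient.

v -0.099 3.806 -2.264
v 0.355 3.565 -2.51
v 0.539 3.994 -1.276
v 0.352 3.948 -2.582
v 0.138 4.265 -2.504
v -0.186 4.367 -2.314
v -0.47 4.206 -2.1
v -0.58 3.858 -1.963
v -0.465 3.486 -1.966
v -0.178 3.263 -2.108
v 0.146 3.294 -2.323
v -3.071 1.088 1.566
v -2.934 2.07 2.678
v -2.549 1.687 0.974
v -2.413 2.668 2.086
v -1.947 0.492 1.954
v -1.811 1.473 3.066
v -1.426 1.09 1.362
v -1.289 2.072 2.474
f 2 1 4
f 2 4 3
f 4 1 5
f 4 5 3
f 5 1 6
f 5 6 3
f 6 1 7
f 6 7 3
f 7 1 8
f 7 8 3
f 8 1 9
f 8 9 3
f 9 1 10
f 9 10 3
f 10 1 11
f 10 11 3
f 11 1 2
f 11 2 3
f 13 15 12
f 16 13 12
f 12 15 14
f 14 16 12
f 13 19 15
f 17 13 16
f 17 19 13
f 15 19 14
f 18 16 14
f 14 19 18
f 18 17 16
f 19 17 18



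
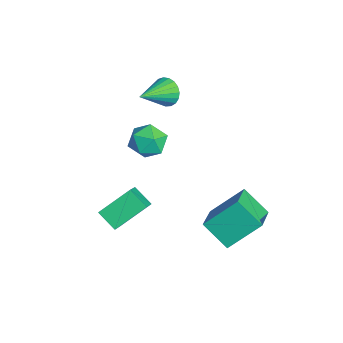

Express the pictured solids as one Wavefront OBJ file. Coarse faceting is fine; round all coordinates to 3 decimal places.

v -3.718 0.014 1.034
v -3.4 0.537 1.624
v -2.702 -1.474 1.806
v -3.694 0.418 1.781
v -3.991 0.23 1.809
v -4.242 0.004 1.704
v -4.401 -0.221 1.482
v -4.443 -0.404 1.183
v -4.359 -0.516 0.858
v -4.165 -0.535 0.564
v -3.893 -0.46 0.351
v -3.591 -0.303 0.256
v -3.311 -0.091 0.295
v -3.101 0.139 0.463
v -2.998 0.347 0.729
v -3.02 0.498 1.048
v -3.162 0.565 1.365
v 0.671 -4.148 -3.433
v 0.33 -2.549 -2.334
v -0.489 -3.703 -4.441
v -0.831 -2.104 -3.342
v 1.491 -3.516 -4.098
v 1.149 -1.917 -2.999
v 0.33 -3.071 -5.106
v -0.011 -1.472 -4.007
v 0.835 1.2 -4.327
v 2.513 0.461 -3.504
v 0.85 2.844 -2.88
v 2.528 2.105 -2.058
v 1.792 2.155 -5.422
v 3.47 1.416 -4.6
v 1.807 3.799 -3.976
v 3.485 3.06 -3.153
v -1.313 -0.998 0.528
v -0.604 -0.826 -0.215
v -0.356 -2.234 1.155
v 0.353 -2.062 0.412
v 0.205 -1.357 1.163
v -0.386 -0.593 0.776
v -0.574 -2.467 0.164
v -1.165 -1.703 -0.223
v -0.148 -1.734 -0.44
v 0.334 -1.048 0.178
v -1.294 -2.012 0.762
v -0.812 -1.326 1.38
f 2 1 4
f 2 4 3
f 4 1 5
f 4 5 3
f 5 1 6
f 5 6 3
f 6 1 7
f 6 7 3
f 7 1 8
f 7 8 3
f 8 1 9
f 8 9 3
f 9 1 10
f 9 10 3
f 10 1 11
f 10 11 3
f 11 1 12
f 11 12 3
f 12 1 13
f 12 13 3
f 13 1 14
f 13 14 3
f 14 1 15
f 14 15 3
f 15 1 16
f 15 16 3
f 16 1 17
f 16 17 3
f 17 1 2
f 17 2 3
f 19 21 18
f 22 19 18
f 18 21 20
f 20 22 18
f 19 25 21
f 23 19 22
f 23 25 19
f 21 25 20
f 24 22 20
f 20 25 24
f 24 23 22
f 25 23 24
f 27 29 26
f 30 27 26
f 26 29 28
f 28 30 26
f 27 33 29
f 31 27 30
f 31 33 27
f 29 33 28
f 32 30 28
f 28 33 32
f 32 31 30
f 33 31 32
f 34 45 39
f 34 39 35
f 34 35 41
f 34 41 44
f 34 44 45
f 35 39 43
f 39 45 38
f 45 44 36
f 44 41 40
f 41 35 42
f 37 43 38
f 37 38 36
f 37 36 40
f 37 40 42
f 37 42 43
f 38 43 39
f 36 38 45
f 40 36 44
f 42 40 41
f 43 42 35



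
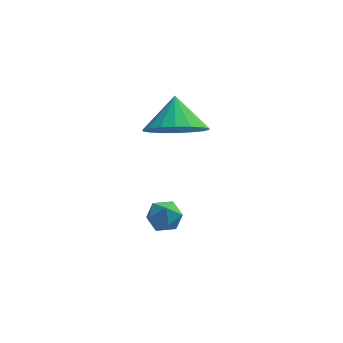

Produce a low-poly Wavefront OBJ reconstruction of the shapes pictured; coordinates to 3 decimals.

v -3.392 3.074 2.414
v -2.907 3.778 1.787
v -3.428 3.966 3.386
v -3.364 3.856 1.698
v -3.826 3.779 1.751
v -4.202 3.563 1.936
v -4.418 3.25 2.215
v -4.431 2.902 2.533
v -4.238 2.588 2.828
v -3.877 2.371 3.041
v -3.421 2.293 3.129
v -2.958 2.369 3.076
v -2.582 2.586 2.891
v -2.366 2.899 2.612
v -2.353 3.247 2.294
v -2.546 3.56 1.999
v -3.881 3.095 -1.346
v -3.299 2.847 -1.5
v -4.221 2.133 -1.08
v -3.639 1.885 -1.234
v -3.701 2.272 -0.713
v -3.491 2.866 -0.877
v -4.029 2.114 -1.703
v -3.819 2.708 -1.867
v -3.39 2.24 -1.72
v -3.187 2.338 -1.108
v -4.333 2.642 -1.472
v -4.13 2.74 -0.86
f 2 1 4
f 2 4 3
f 4 1 5
f 4 5 3
f 5 1 6
f 5 6 3
f 6 1 7
f 6 7 3
f 7 1 8
f 7 8 3
f 8 1 9
f 8 9 3
f 9 1 10
f 9 10 3
f 10 1 11
f 10 11 3
f 11 1 12
f 11 12 3
f 12 1 13
f 12 13 3
f 13 1 14
f 13 14 3
f 14 1 15
f 14 15 3
f 15 1 16
f 15 16 3
f 16 1 2
f 16 2 3
f 17 28 22
f 17 22 18
f 17 18 24
f 17 24 27
f 17 27 28
f 18 22 26
f 22 28 21
f 28 27 19
f 27 24 23
f 24 18 25
f 20 26 21
f 20 21 19
f 20 19 23
f 20 23 25
f 20 25 26
f 21 26 22
f 19 21 28
f 23 19 27
f 25 23 24
f 26 25 18



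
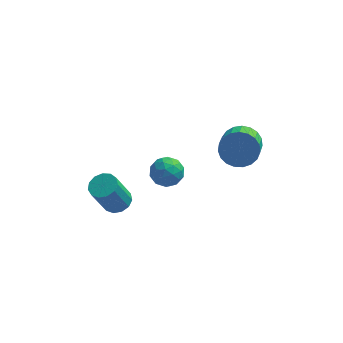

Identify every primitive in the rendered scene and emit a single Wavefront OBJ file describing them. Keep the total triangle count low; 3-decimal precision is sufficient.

v -0.216 1.922 3.886
v 0.226 2.345 3.341
v -0.166 0.855 3.099
v 0.276 1.278 2.554
v 0.604 1.075 3.278
v 0.573 1.734 3.764
v -0.513 1.466 2.676
v -0.544 2.125 3.162
v 0.043 2.063 2.593
v 0.733 1.821 2.964
v -0.673 1.379 3.476
v 0.017 1.137 3.847
v 0.001 2.227 3.683
v 0.059 0.973 2.757
v 0.252 0.853 3.183
v 0.512 1.102 2.862
v 0.204 1.868 3.931
v 0.464 2.117 3.611
v 0.686 1.37 3.574
v -0.404 1.083 2.829
v -0.144 1.332 2.509
v -0.452 2.098 3.578
v -0.192 2.347 3.257
v -0.626 1.83 2.866
v 0.153 2.31 2.922
v 0.182 1.683 2.46
v -0.281 1.793 2.531
v -0.299 2.181 2.817
v 0.558 2.168 3.141
v 0.588 1.541 2.678
v 0.78 1.421 3.104
v 0.762 1.809 3.39
v 0.451 2.002 2.701
v -0.528 1.659 3.762
v -0.498 1.032 3.299
v -0.702 1.391 3.05
v -0.72 1.779 3.336
v -0.122 1.517 3.98
v -0.093 0.89 3.518
v 0.359 1.019 3.623
v 0.341 1.407 3.909
v -0.391 1.198 3.739
v 3.141 3.82 3.461
v 4.014 3.981 3.737
v 3.992 2.562 4.636
v 3.119 2.4 4.359
v 3.808 4.159 4.012
v 3.786 2.739 4.911
v 3.487 4.278 4.192
v 3.465 2.858 5.091
v 3.106 4.317 4.246
v 3.084 2.898 5.144
v 2.731 4.271 4.163
v 2.709 2.852 5.062
v 2.427 4.146 3.959
v 2.405 2.727 4.858
v 2.247 3.966 3.669
v 2.224 2.546 4.568
v 2.22 3.759 3.343
v 2.198 2.34 4.242
v 2.354 3.564 3.037
v 2.332 2.144 3.936
v 2.623 3.412 2.805
v 2.601 1.993 3.703
v 2.982 3.331 2.685
v 2.96 1.912 3.584
v 3.368 3.335 2.7
v 3.346 1.915 3.599
v 3.715 3.422 2.847
v 3.693 2.003 3.745
v 3.963 3.578 3.099
v 3.941 2.159 3.998
v 4.069 3.776 3.414
v 4.047 2.357 4.313
v -2.138 1.236 1.209
v -1.47 1.174 1.41
v -2.015 0.642 3.053
v -2.682 0.704 2.851
v -1.578 1.544 1.495
v -2.123 1.012 3.137
v -1.863 1.816 1.488
v -2.408 1.285 3.13
v -2.236 1.904 1.393
v -2.781 1.372 3.035
v -2.577 1.78 1.239
v -3.122 1.248 2.881
v -2.779 1.483 1.076
v -3.324 0.951 2.718
v -2.777 1.107 0.955
v -3.322 0.575 2.597
v -2.572 0.773 0.915
v -3.117 0.241 2.557
v -2.229 0.585 0.968
v -2.774 0.053 2.61
v -1.857 0.604 1.097
v -2.402 0.072 2.739
v -1.574 0.824 1.262
v -2.119 0.292 2.904
f 1 38 17
f 38 12 41
f 17 41 6
f 38 41 17
f 1 17 13
f 17 6 18
f 13 18 2
f 17 18 13
f 1 13 22
f 13 2 23
f 22 23 8
f 13 23 22
f 1 22 34
f 22 8 37
f 34 37 11
f 22 37 34
f 1 34 38
f 34 11 42
f 38 42 12
f 34 42 38
f 2 18 29
f 18 6 32
f 29 32 10
f 18 32 29
f 6 41 19
f 41 12 40
f 19 40 5
f 41 40 19
f 12 42 39
f 42 11 35
f 39 35 3
f 42 35 39
f 11 37 36
f 37 8 24
f 36 24 7
f 37 24 36
f 8 23 28
f 23 2 25
f 28 25 9
f 23 25 28
f 4 30 16
f 30 10 31
f 16 31 5
f 30 31 16
f 4 16 14
f 16 5 15
f 14 15 3
f 16 15 14
f 4 14 21
f 14 3 20
f 21 20 7
f 14 20 21
f 4 21 26
f 21 7 27
f 26 27 9
f 21 27 26
f 4 26 30
f 26 9 33
f 30 33 10
f 26 33 30
f 5 31 19
f 31 10 32
f 19 32 6
f 31 32 19
f 3 15 39
f 15 5 40
f 39 40 12
f 15 40 39
f 7 20 36
f 20 3 35
f 36 35 11
f 20 35 36
f 9 27 28
f 27 7 24
f 28 24 8
f 27 24 28
f 10 33 29
f 33 9 25
f 29 25 2
f 33 25 29
f 44 43 47
f 44 47 45
f 45 47 48
f 45 48 46
f 47 43 49
f 47 49 48
f 48 49 50
f 48 50 46
f 49 43 51
f 49 51 50
f 50 51 52
f 50 52 46
f 51 43 53
f 51 53 52
f 52 53 54
f 52 54 46
f 53 43 55
f 53 55 54
f 54 55 56
f 54 56 46
f 55 43 57
f 55 57 56
f 56 57 58
f 56 58 46
f 57 43 59
f 57 59 58
f 58 59 60
f 58 60 46
f 59 43 61
f 59 61 60
f 60 61 62
f 60 62 46
f 61 43 63
f 61 63 62
f 62 63 64
f 62 64 46
f 63 43 65
f 63 65 64
f 64 65 66
f 64 66 46
f 65 43 67
f 65 67 66
f 66 67 68
f 66 68 46
f 67 43 69
f 67 69 68
f 68 69 70
f 68 70 46
f 69 43 71
f 69 71 70
f 70 71 72
f 70 72 46
f 71 43 73
f 71 73 72
f 72 73 74
f 72 74 46
f 73 43 44
f 73 44 74
f 74 44 45
f 74 45 46
f 76 75 79
f 76 79 77
f 77 79 80
f 77 80 78
f 79 75 81
f 79 81 80
f 80 81 82
f 80 82 78
f 81 75 83
f 81 83 82
f 82 83 84
f 82 84 78
f 83 75 85
f 83 85 84
f 84 85 86
f 84 86 78
f 85 75 87
f 85 87 86
f 86 87 88
f 86 88 78
f 87 75 89
f 87 89 88
f 88 89 90
f 88 90 78
f 89 75 91
f 89 91 90
f 90 91 92
f 90 92 78
f 91 75 93
f 91 93 92
f 92 93 94
f 92 94 78
f 93 75 95
f 93 95 94
f 94 95 96
f 94 96 78
f 95 75 97
f 95 97 96
f 96 97 98
f 96 98 78
f 97 75 76
f 97 76 98
f 98 76 77
f 98 77 78



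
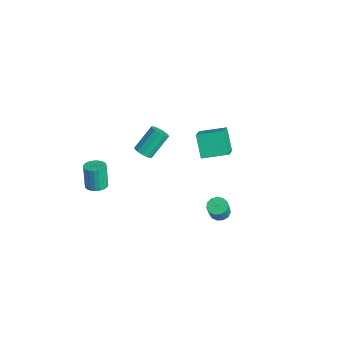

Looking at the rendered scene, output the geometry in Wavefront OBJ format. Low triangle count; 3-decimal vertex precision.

v -2.859 -3.56 -2.475
v -2.455 -4.057 -2.363
v -2.797 -3.997 -0.872
v -3.201 -3.5 -0.985
v -2.292 -3.843 -2.334
v -2.633 -3.784 -0.843
v -2.226 -3.581 -2.329
v -2.568 -3.521 -0.839
v -2.27 -3.315 -2.35
v -2.612 -3.255 -0.86
v -2.416 -3.092 -2.392
v -2.757 -3.032 -0.902
v -2.638 -2.949 -2.449
v -2.98 -2.889 -0.959
v -2.899 -2.912 -2.51
v -3.241 -2.852 -1.02
v -3.153 -2.987 -2.565
v -3.494 -2.927 -1.075
v -3.356 -3.161 -2.605
v -3.697 -3.101 -1.115
v -3.473 -3.404 -2.622
v -3.814 -3.344 -1.132
v -3.484 -3.674 -2.614
v -3.825 -3.614 -1.123
v -3.387 -3.924 -2.581
v -3.728 -3.864 -1.091
v -3.199 -4.111 -2.531
v -3.54 -4.052 -1.041
v -2.952 -4.203 -2.47
v -3.293 -4.143 -0.98
v -2.689 -4.184 -2.411
v -3.03 -4.124 -0.921
v -1.74 -1.188 0.654
v -1.173 -1.184 0.779
v -1.454 -0.047 2.011
v -2.02 -0.052 1.886
v -1.22 -0.951 0.554
v -1.501 0.185 1.786
v -1.431 -0.794 0.36
v -1.712 0.342 1.593
v -1.741 -0.762 0.26
v -2.022 0.375 1.493
v -2.05 -0.865 0.285
v -2.331 0.271 1.518
v -2.26 -1.071 0.427
v -2.541 0.065 1.66
v -2.306 -1.314 0.641
v -2.586 -0.178 1.873
v -2.171 -1.517 0.859
v -2.452 -0.381 2.091
v -1.9 -1.616 1.011
v -2.18 -0.479 2.244
v -1.577 -1.579 1.051
v -1.858 -0.442 2.283
v -1.306 -1.418 0.964
v -1.587 -0.281 2.196
v -4.879 3.548 -1.988
v -3.658 2.806 -0.961
v -4.277 5.022 -1.638
v -3.056 4.279 -0.611
v -3.884 3.441 -3.249
v -2.663 2.698 -2.222
v -3.282 4.914 -2.899
v -2.061 4.172 -1.872
v 2.219 1.673 -2.167
v 2.744 1.95 -2.253
v 3.066 1.644 -1.28
v 2.541 1.367 -1.193
v 2.538 2.178 -2.114
v 2.86 1.872 -1.14
v 2.231 2.246 -1.99
v 2.553 1.94 -1.017
v 1.92 2.132 -1.923
v 2.241 1.827 -0.95
v 1.704 1.873 -1.934
v 2.025 1.567 -0.96
v 1.651 1.549 -2.018
v 1.973 1.243 -1.044
v 1.779 1.265 -2.149
v 2.101 0.96 -1.176
v 2.047 1.111 -2.286
v 2.369 0.805 -1.313
v 2.369 1.135 -2.385
v 2.691 0.829 -1.412
v 2.644 1.329 -2.415
v 2.966 1.024 -1.442
v 2.784 1.633 -2.366
v 3.106 1.327 -1.392
f 2 1 5
f 2 5 3
f 3 5 6
f 3 6 4
f 5 1 7
f 5 7 6
f 6 7 8
f 6 8 4
f 7 1 9
f 7 9 8
f 8 9 10
f 8 10 4
f 9 1 11
f 9 11 10
f 10 11 12
f 10 12 4
f 11 1 13
f 11 13 12
f 12 13 14
f 12 14 4
f 13 1 15
f 13 15 14
f 14 15 16
f 14 16 4
f 15 1 17
f 15 17 16
f 16 17 18
f 16 18 4
f 17 1 19
f 17 19 18
f 18 19 20
f 18 20 4
f 19 1 21
f 19 21 20
f 20 21 22
f 20 22 4
f 21 1 23
f 21 23 22
f 22 23 24
f 22 24 4
f 23 1 25
f 23 25 24
f 24 25 26
f 24 26 4
f 25 1 27
f 25 27 26
f 26 27 28
f 26 28 4
f 27 1 29
f 27 29 28
f 28 29 30
f 28 30 4
f 29 1 31
f 29 31 30
f 30 31 32
f 30 32 4
f 31 1 2
f 31 2 32
f 32 2 3
f 32 3 4
f 34 33 37
f 34 37 35
f 35 37 38
f 35 38 36
f 37 33 39
f 37 39 38
f 38 39 40
f 38 40 36
f 39 33 41
f 39 41 40
f 40 41 42
f 40 42 36
f 41 33 43
f 41 43 42
f 42 43 44
f 42 44 36
f 43 33 45
f 43 45 44
f 44 45 46
f 44 46 36
f 45 33 47
f 45 47 46
f 46 47 48
f 46 48 36
f 47 33 49
f 47 49 48
f 48 49 50
f 48 50 36
f 49 33 51
f 49 51 50
f 50 51 52
f 50 52 36
f 51 33 53
f 51 53 52
f 52 53 54
f 52 54 36
f 53 33 55
f 53 55 54
f 54 55 56
f 54 56 36
f 55 33 34
f 55 34 56
f 56 34 35
f 56 35 36
f 58 60 57
f 61 58 57
f 57 60 59
f 59 61 57
f 58 64 60
f 62 58 61
f 62 64 58
f 60 64 59
f 63 61 59
f 59 64 63
f 63 62 61
f 64 62 63
f 66 65 69
f 66 69 67
f 67 69 70
f 67 70 68
f 69 65 71
f 69 71 70
f 70 71 72
f 70 72 68
f 71 65 73
f 71 73 72
f 72 73 74
f 72 74 68
f 73 65 75
f 73 75 74
f 74 75 76
f 74 76 68
f 75 65 77
f 75 77 76
f 76 77 78
f 76 78 68
f 77 65 79
f 77 79 78
f 78 79 80
f 78 80 68
f 79 65 81
f 79 81 80
f 80 81 82
f 80 82 68
f 81 65 83
f 81 83 82
f 82 83 84
f 82 84 68
f 83 65 85
f 83 85 84
f 84 85 86
f 84 86 68
f 85 65 87
f 85 87 86
f 86 87 88
f 86 88 68
f 87 65 66
f 87 66 88
f 88 66 67
f 88 67 68



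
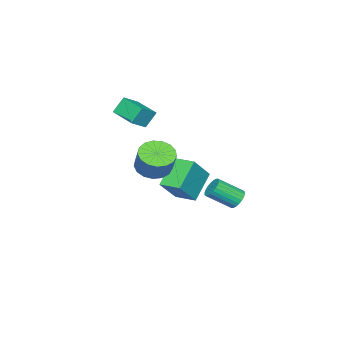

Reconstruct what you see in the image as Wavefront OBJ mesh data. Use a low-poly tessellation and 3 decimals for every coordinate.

v -2.453 -1.637 -3.699
v -1.134 -1.803 -2.219
v -2.412 -0.323 -3.588
v -1.092 -0.488 -2.108
v -0.928 -1.572 -5.052
v 0.392 -1.737 -3.572
v -0.886 -0.257 -4.941
v 0.433 -0.423 -3.461
v 3.676 0.059 -0.229
v 4.351 -0.674 -0.153
v 4.84 -0.093 1.105
v 4.164 0.641 1.029
v 4.58 -0.332 -0.4
v 5.069 0.249 0.859
v 4.601 0.099 -0.607
v 5.09 0.68 0.652
v 4.41 0.521 -0.727
v 4.899 1.102 0.531
v 4.051 0.837 -0.734
v 4.54 1.418 0.525
v 3.606 0.975 -0.625
v 4.095 1.556 0.634
v 3.177 0.904 -0.425
v 3.666 1.485 0.833
v 2.862 0.639 -0.181
v 3.351 1.22 1.078
v 2.734 0.241 0.053
v 3.222 0.822 1.311
v 2.821 -0.198 0.221
v 3.31 0.383 1.48
v 3.104 -0.578 0.287
v 3.593 0.003 1.546
v 3.518 -0.812 0.234
v 4.007 -0.231 1.493
v 3.968 -0.847 0.075
v 4.457 -0.266 1.334
v 1.556 3.839 -2.547
v 2.115 4.098 -2.721
v 2.903 3.019 -1.787
v 2.344 2.761 -1.613
v 2.06 4.233 -2.518
v 2.848 3.155 -1.584
v 1.928 4.308 -2.32
v 2.716 3.23 -1.386
v 1.739 4.312 -2.156
v 2.528 3.234 -1.222
v 1.522 4.244 -2.052
v 2.311 3.165 -1.118
v 1.311 4.114 -2.023
v 2.1 3.036 -1.089
v 1.137 3.942 -2.074
v 1.926 2.864 -1.14
v 1.026 3.755 -2.197
v 1.815 2.677 -1.263
v 0.997 3.581 -2.373
v 1.785 2.502 -1.439
v 1.052 3.445 -2.576
v 1.84 2.367 -1.642
v 1.184 3.37 -2.774
v 1.972 2.292 -1.84
v 1.372 3.366 -2.938
v 2.161 2.288 -2.004
v 1.589 3.435 -3.042
v 2.378 2.356 -2.108
v 1.8 3.564 -3.071
v 2.589 2.486 -2.137
v 1.974 3.736 -3.02
v 2.763 2.658 -2.086
v 2.085 3.923 -2.897
v 2.874 2.845 -1.963
v -0.799 -3.91 1.675
v 0.206 -4.137 2.328
v -0.292 -2.37 1.428
v 0.713 -2.597 2.081
v -0.253 -4.243 0.719
v 0.752 -4.47 1.372
v 0.254 -2.703 0.472
v 1.259 -2.93 1.125
f 2 4 1
f 5 2 1
f 1 4 3
f 3 5 1
f 2 8 4
f 6 2 5
f 6 8 2
f 4 8 3
f 7 5 3
f 3 8 7
f 7 6 5
f 8 6 7
f 10 9 13
f 10 13 11
f 11 13 14
f 11 14 12
f 13 9 15
f 13 15 14
f 14 15 16
f 14 16 12
f 15 9 17
f 15 17 16
f 16 17 18
f 16 18 12
f 17 9 19
f 17 19 18
f 18 19 20
f 18 20 12
f 19 9 21
f 19 21 20
f 20 21 22
f 20 22 12
f 21 9 23
f 21 23 22
f 22 23 24
f 22 24 12
f 23 9 25
f 23 25 24
f 24 25 26
f 24 26 12
f 25 9 27
f 25 27 26
f 26 27 28
f 26 28 12
f 27 9 29
f 27 29 28
f 28 29 30
f 28 30 12
f 29 9 31
f 29 31 30
f 30 31 32
f 30 32 12
f 31 9 33
f 31 33 32
f 32 33 34
f 32 34 12
f 33 9 35
f 33 35 34
f 34 35 36
f 34 36 12
f 35 9 10
f 35 10 36
f 36 10 11
f 36 11 12
f 38 37 41
f 38 41 39
f 39 41 42
f 39 42 40
f 41 37 43
f 41 43 42
f 42 43 44
f 42 44 40
f 43 37 45
f 43 45 44
f 44 45 46
f 44 46 40
f 45 37 47
f 45 47 46
f 46 47 48
f 46 48 40
f 47 37 49
f 47 49 48
f 48 49 50
f 48 50 40
f 49 37 51
f 49 51 50
f 50 51 52
f 50 52 40
f 51 37 53
f 51 53 52
f 52 53 54
f 52 54 40
f 53 37 55
f 53 55 54
f 54 55 56
f 54 56 40
f 55 37 57
f 55 57 56
f 56 57 58
f 56 58 40
f 57 37 59
f 57 59 58
f 58 59 60
f 58 60 40
f 59 37 61
f 59 61 60
f 60 61 62
f 60 62 40
f 61 37 63
f 61 63 62
f 62 63 64
f 62 64 40
f 63 37 65
f 63 65 64
f 64 65 66
f 64 66 40
f 65 37 67
f 65 67 66
f 66 67 68
f 66 68 40
f 67 37 69
f 67 69 68
f 68 69 70
f 68 70 40
f 69 37 38
f 69 38 70
f 70 38 39
f 70 39 40
f 72 74 71
f 75 72 71
f 71 74 73
f 73 75 71
f 72 78 74
f 76 72 75
f 76 78 72
f 74 78 73
f 77 75 73
f 73 78 77
f 77 76 75
f 78 76 77



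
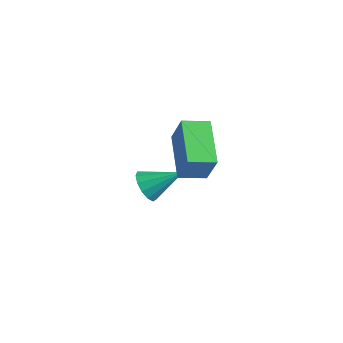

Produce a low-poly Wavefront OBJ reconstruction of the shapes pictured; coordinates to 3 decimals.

v 0.054 0.481 -0.457
v 0.595 0.362 -0.901
v 0.906 1.459 0.317
v 0.387 0.666 -1.056
v 0.073 0.912 -1.021
v -0.247 1.021 -0.807
v -0.471 0.959 -0.482
v -0.529 0.745 -0.148
v -0.401 0.448 0.087
v -0.129 0.161 0.15
v 0.201 -0.024 0.02
v 0.484 -0.049 -0.262
v 0.631 0.095 -0.605
v 2.094 -0.017 3.431
v 2.755 -0.13 4.625
v 2.544 0.861 3.266
v 3.205 0.748 4.46
v 3.515 -0.908 2.56
v 4.176 -1.021 3.754
v 3.965 -0.03 2.395
v 4.626 -0.143 3.589
f 2 1 4
f 2 4 3
f 4 1 5
f 4 5 3
f 5 1 6
f 5 6 3
f 6 1 7
f 6 7 3
f 7 1 8
f 7 8 3
f 8 1 9
f 8 9 3
f 9 1 10
f 9 10 3
f 10 1 11
f 10 11 3
f 11 1 12
f 11 12 3
f 12 1 13
f 12 13 3
f 13 1 2
f 13 2 3
f 15 17 14
f 18 15 14
f 14 17 16
f 16 18 14
f 15 21 17
f 19 15 18
f 19 21 15
f 17 21 16
f 20 18 16
f 16 21 20
f 20 19 18
f 21 19 20



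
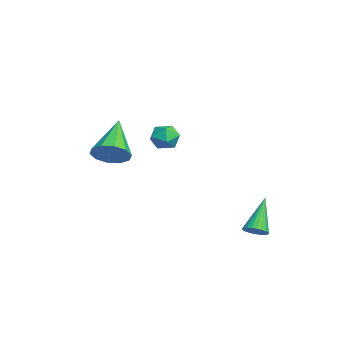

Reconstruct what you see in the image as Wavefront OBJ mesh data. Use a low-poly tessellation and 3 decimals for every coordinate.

v -0.059 -3.64 -1.262
v 0.507 -3.536 -0.622
v -1.661 -3.18 0.082
v 0.441 -3.066 -0.861
v 0.184 -2.815 -1.253
v -0.166 -2.879 -1.648
v -0.475 -3.233 -1.896
v -0.625 -3.743 -1.901
v -0.56 -4.213 -1.662
v -0.303 -4.464 -1.27
v 0.047 -4.4 -0.875
v 0.356 -4.046 -0.628
v 2.971 -1.838 0.879
v 3.339 -1.51 1.322
v 3.861 -2.13 0.358
v 4.229 -1.802 0.801
v 3.906 -2.352 0.98
v 3.356 -2.172 1.302
v 3.844 -1.468 0.378
v 3.294 -1.288 0.7
v 3.878 -1.281 1.012
v 3.916 -1.828 1.385
v 3.284 -1.812 0.295
v 3.322 -2.359 0.668
v 4.048 1.61 -4.087
v 4.282 1.242 -3.786
v 3.072 2.13 -2.693
v 4.409 1.404 -3.758
v 4.48 1.597 -3.78
v 4.485 1.792 -3.849
v 4.424 1.959 -3.954
v 4.306 2.073 -4.079
v 4.149 2.117 -4.206
v 3.976 2.084 -4.314
v 3.814 1.978 -4.388
v 3.688 1.817 -4.417
v 3.616 1.624 -4.395
v 3.611 1.429 -4.326
v 3.672 1.262 -4.221
v 3.79 1.147 -4.096
v 3.948 1.104 -3.969
v 4.121 1.137 -3.86
f 2 1 4
f 2 4 3
f 4 1 5
f 4 5 3
f 5 1 6
f 5 6 3
f 6 1 7
f 6 7 3
f 7 1 8
f 7 8 3
f 8 1 9
f 8 9 3
f 9 1 10
f 9 10 3
f 10 1 11
f 10 11 3
f 11 1 12
f 11 12 3
f 12 1 2
f 12 2 3
f 13 24 18
f 13 18 14
f 13 14 20
f 13 20 23
f 13 23 24
f 14 18 22
f 18 24 17
f 24 23 15
f 23 20 19
f 20 14 21
f 16 22 17
f 16 17 15
f 16 15 19
f 16 19 21
f 16 21 22
f 17 22 18
f 15 17 24
f 19 15 23
f 21 19 20
f 22 21 14
f 26 25 28
f 26 28 27
f 28 25 29
f 28 29 27
f 29 25 30
f 29 30 27
f 30 25 31
f 30 31 27
f 31 25 32
f 31 32 27
f 32 25 33
f 32 33 27
f 33 25 34
f 33 34 27
f 34 25 35
f 34 35 27
f 35 25 36
f 35 36 27
f 36 25 37
f 36 37 27
f 37 25 38
f 37 38 27
f 38 25 39
f 38 39 27
f 39 25 40
f 39 40 27
f 40 25 41
f 40 41 27
f 41 25 42
f 41 42 27
f 42 25 26
f 42 26 27



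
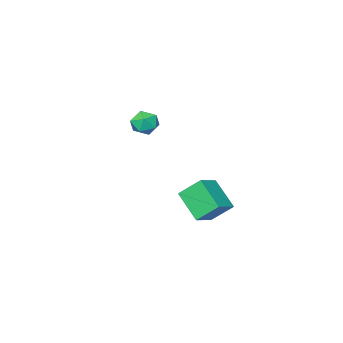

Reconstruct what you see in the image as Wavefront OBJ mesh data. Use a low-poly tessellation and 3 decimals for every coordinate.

v 2.986 3.732 -1.186
v 2.959 2.274 -0.031
v 2.28 4.548 -0.173
v 2.254 3.09 0.983
v 4.146 4.11 -0.683
v 4.12 2.652 0.473
v 3.441 4.926 0.331
v 3.414 3.468 1.486
v 2.405 -1.564 2.819
v 2.889 -1.866 3.423
v 2.151 -2.814 2.397
v 2.635 -3.116 3.001
v 1.911 -2.757 3.191
v 2.068 -1.984 3.451
v 2.972 -2.696 2.369
v 3.129 -1.923 2.629
v 3.24 -2.565 3.144
v 2.584 -2.603 3.652
v 2.456 -2.077 2.168
v 1.8 -2.115 2.676
f 2 4 1
f 5 2 1
f 1 4 3
f 3 5 1
f 2 8 4
f 6 2 5
f 6 8 2
f 4 8 3
f 7 5 3
f 3 8 7
f 7 6 5
f 8 6 7
f 9 20 14
f 9 14 10
f 9 10 16
f 9 16 19
f 9 19 20
f 10 14 18
f 14 20 13
f 20 19 11
f 19 16 15
f 16 10 17
f 12 18 13
f 12 13 11
f 12 11 15
f 12 15 17
f 12 17 18
f 13 18 14
f 11 13 20
f 15 11 19
f 17 15 16
f 18 17 10



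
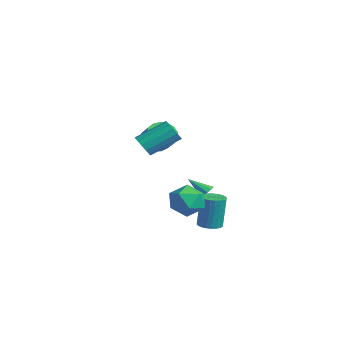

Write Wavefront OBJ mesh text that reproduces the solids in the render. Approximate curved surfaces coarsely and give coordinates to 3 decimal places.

v 2.02 -3.485 2.935
v 2.75 -3.606 2.935
v 3.03 -1.915 3.985
v 2.3 -1.795 3.985
v 2.684 -3.399 2.619
v 2.964 -1.708 3.67
v 2.44 -3.215 2.388
v 2.72 -1.525 3.439
v 2.083 -3.104 2.304
v 2.363 -1.413 3.354
v 1.71 -3.095 2.388
v 1.99 -1.404 3.439
v 1.419 -3.19 2.619
v 1.699 -1.499 3.67
v 1.29 -3.365 2.935
v 1.57 -1.674 3.985
v 1.356 -3.572 3.25
v 1.636 -1.881 4.301
v 1.6 -3.755 3.481
v 1.88 -2.065 4.532
v 1.957 -3.867 3.566
v 2.237 -2.176 4.616
v 2.33 -3.876 3.481
v 2.61 -2.185 4.532
v 2.621 -3.781 3.25
v 2.901 -2.09 4.301
v -2.798 2.591 -3.427
v -2.418 2.65 -3.02
v -3.622 1.729 -2.533
v -2.65 2.905 -2.988
v -2.939 3.04 -3.123
v -3.174 3.003 -3.375
v -3.265 2.809 -3.646
v -3.178 2.532 -3.834
v -2.946 2.277 -3.866
v -2.658 2.142 -3.731
v -2.423 2.179 -3.479
v -2.332 2.373 -3.207
v -3.469 -0.373 1.025
v -3.007 0.164 0.422
v -2.01 0.17 1.192
v -2.471 -0.367 1.795
v -3.214 0.455 0.688
v -2.216 0.462 1.458
v -3.479 0.557 1.031
v -2.482 0.563 1.801
v -3.742 0.445 1.372
v -2.744 0.452 2.142
v -3.942 0.146 1.634
v -2.945 0.152 2.404
v -4.034 -0.272 1.757
v -3.036 -0.266 2.526
v -3.996 -0.713 1.712
v -2.999 -0.707 2.481
v -3.838 -1.076 1.509
v -2.84 -1.07 2.279
v -3.595 -1.279 1.196
v -2.597 -1.272 1.965
v -3.323 -1.273 0.843
v -2.325 -1.267 1.613
v -3.084 -1.062 0.533
v -2.087 -1.056 1.302
v -2.934 -0.693 0.335
v -1.936 -0.686 1.104
v -2.906 -0.25 0.295
v -1.909 -0.244 1.065
v 1.585 -0.181 -2.369
v 2.688 -0.12 -1.992
v 1.252 -1.6 -1.168
v 2.355 -1.539 -0.791
v 1.607 -0.677 -0.547
v 1.812 0.2 -1.289
v 2.128 -1.92 -1.871
v 2.333 -1.043 -2.613
v 3.023 -1.195 -1.684
v 2.701 -0.427 -0.866
v 1.239 -1.293 -2.294
v 0.917 -0.525 -1.476
v 0.162 1.354 -4.589
v 0.866 1.129 -4.556
v 0.843 1.362 -2.439
v 0.138 1.586 -2.471
v 0.899 1.414 -4.587
v 0.876 1.647 -2.47
v 0.82 1.69 -4.618
v 0.797 1.923 -2.501
v 0.641 1.915 -4.645
v 0.618 2.147 -2.528
v 0.389 2.054 -4.663
v 0.365 2.287 -2.546
v 0.102 2.087 -4.67
v 0.078 2.32 -2.553
v -0.176 2.008 -4.664
v -0.199 2.241 -2.547
v -0.402 1.829 -4.647
v -0.426 2.062 -2.53
v -0.543 1.578 -4.621
v -0.566 1.811 -2.504
v -0.576 1.293 -4.59
v -0.599 1.526 -2.473
v -0.497 1.017 -4.559
v -0.52 1.25 -2.442
v -0.318 0.793 -4.532
v -0.341 1.025 -2.415
v -0.065 0.653 -4.514
v -0.089 0.886 -2.397
v 0.222 0.62 -4.507
v 0.198 0.853 -2.39
v 0.499 0.699 -4.513
v 0.476 0.932 -2.396
v 0.726 0.878 -4.53
v 0.702 1.111 -2.413
f 2 1 5
f 2 5 3
f 3 5 6
f 3 6 4
f 5 1 7
f 5 7 6
f 6 7 8
f 6 8 4
f 7 1 9
f 7 9 8
f 8 9 10
f 8 10 4
f 9 1 11
f 9 11 10
f 10 11 12
f 10 12 4
f 11 1 13
f 11 13 12
f 12 13 14
f 12 14 4
f 13 1 15
f 13 15 14
f 14 15 16
f 14 16 4
f 15 1 17
f 15 17 16
f 16 17 18
f 16 18 4
f 17 1 19
f 17 19 18
f 18 19 20
f 18 20 4
f 19 1 21
f 19 21 20
f 20 21 22
f 20 22 4
f 21 1 23
f 21 23 22
f 22 23 24
f 22 24 4
f 23 1 25
f 23 25 24
f 24 25 26
f 24 26 4
f 25 1 2
f 25 2 26
f 26 2 3
f 26 3 4
f 28 27 30
f 28 30 29
f 30 27 31
f 30 31 29
f 31 27 32
f 31 32 29
f 32 27 33
f 32 33 29
f 33 27 34
f 33 34 29
f 34 27 35
f 34 35 29
f 35 27 36
f 35 36 29
f 36 27 37
f 36 37 29
f 37 27 38
f 37 38 29
f 38 27 28
f 38 28 29
f 40 39 43
f 40 43 41
f 41 43 44
f 41 44 42
f 43 39 45
f 43 45 44
f 44 45 46
f 44 46 42
f 45 39 47
f 45 47 46
f 46 47 48
f 46 48 42
f 47 39 49
f 47 49 48
f 48 49 50
f 48 50 42
f 49 39 51
f 49 51 50
f 50 51 52
f 50 52 42
f 51 39 53
f 51 53 52
f 52 53 54
f 52 54 42
f 53 39 55
f 53 55 54
f 54 55 56
f 54 56 42
f 55 39 57
f 55 57 56
f 56 57 58
f 56 58 42
f 57 39 59
f 57 59 58
f 58 59 60
f 58 60 42
f 59 39 61
f 59 61 60
f 60 61 62
f 60 62 42
f 61 39 63
f 61 63 62
f 62 63 64
f 62 64 42
f 63 39 65
f 63 65 64
f 64 65 66
f 64 66 42
f 65 39 40
f 65 40 66
f 66 40 41
f 66 41 42
f 67 78 72
f 67 72 68
f 67 68 74
f 67 74 77
f 67 77 78
f 68 72 76
f 72 78 71
f 78 77 69
f 77 74 73
f 74 68 75
f 70 76 71
f 70 71 69
f 70 69 73
f 70 73 75
f 70 75 76
f 71 76 72
f 69 71 78
f 73 69 77
f 75 73 74
f 76 75 68
f 80 79 83
f 80 83 81
f 81 83 84
f 81 84 82
f 83 79 85
f 83 85 84
f 84 85 86
f 84 86 82
f 85 79 87
f 85 87 86
f 86 87 88
f 86 88 82
f 87 79 89
f 87 89 88
f 88 89 90
f 88 90 82
f 89 79 91
f 89 91 90
f 90 91 92
f 90 92 82
f 91 79 93
f 91 93 92
f 92 93 94
f 92 94 82
f 93 79 95
f 93 95 94
f 94 95 96
f 94 96 82
f 95 79 97
f 95 97 96
f 96 97 98
f 96 98 82
f 97 79 99
f 97 99 98
f 98 99 100
f 98 100 82
f 99 79 101
f 99 101 100
f 100 101 102
f 100 102 82
f 101 79 103
f 101 103 102
f 102 103 104
f 102 104 82
f 103 79 105
f 103 105 104
f 104 105 106
f 104 106 82
f 105 79 107
f 105 107 106
f 106 107 108
f 106 108 82
f 107 79 109
f 107 109 108
f 108 109 110
f 108 110 82
f 109 79 111
f 109 111 110
f 110 111 112
f 110 112 82
f 111 79 80
f 111 80 112
f 112 80 81
f 112 81 82

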